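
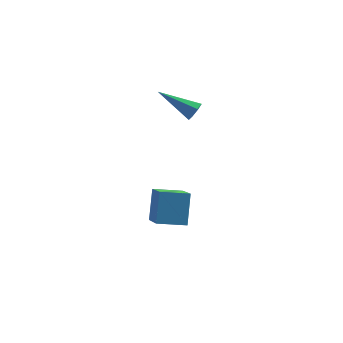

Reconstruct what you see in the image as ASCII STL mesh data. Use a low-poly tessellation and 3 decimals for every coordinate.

solid 
facet normal 0.817 -0.322 -0.478
outer loop
vertex 0.993 0.738 2.394
vertex 0.703 0.67 1.944
vertex 0.972 1.109 2.108
endloop
endfacet
facet normal 0.364 0.581 0.728
outer loop
vertex 0.993 0.738 2.394
vertex 0.972 1.109 2.108
vertex -0.923 1.31 2.896
endloop
endfacet
facet normal 0.817 -0.322 -0.479
outer loop
vertex 0.972 1.109 2.108
vertex 0.703 0.67 1.944
vertex 0.748 1.149 1.699
endloop
endfacet
facet normal 0.119 0.992 0.032
outer loop
vertex 0.972 1.109 2.108
vertex 0.748 1.149 1.699
vertex -0.923 1.31 2.896
endloop
endfacet
facet normal 0.817 -0.322 -0.479
outer loop
vertex 0.748 1.149 1.699
vertex 0.703 0.67 1.944
vertex 0.49 0.829 1.474
endloop
endfacet
facet normal -0.361 0.713 -0.600
outer loop
vertex 0.748 1.149 1.699
vertex 0.49 0.829 1.474
vertex -0.923 1.31 2.896
endloop
endfacet
facet normal 0.817 -0.321 -0.479
outer loop
vertex 0.49 0.829 1.474
vertex 0.703 0.67 1.944
vertex 0.393 0.389 1.603
endloop
endfacet
facet normal -0.716 -0.046 -0.696
outer loop
vertex 0.49 0.829 1.474
vertex 0.393 0.389 1.603
vertex -0.923 1.31 2.896
endloop
endfacet
facet normal 0.817 -0.322 -0.478
outer loop
vertex 0.393 0.389 1.603
vertex 0.703 0.67 1.944
vertex 0.529 0.161 1.989
endloop
endfacet
facet normal -0.678 -0.713 -0.182
outer loop
vertex 0.393 0.389 1.603
vertex 0.529 0.161 1.989
vertex -0.923 1.31 2.896
endloop
endfacet
facet normal 0.817 -0.322 -0.478
outer loop
vertex 0.529 0.161 1.989
vertex 0.703 0.67 1.944
vertex 0.796 0.316 2.341
endloop
endfacet
facet normal -0.275 -0.785 0.555
outer loop
vertex 0.529 0.161 1.989
vertex 0.796 0.316 2.341
vertex -0.923 1.31 2.896
endloop
endfacet
facet normal 0.817 -0.321 -0.478
outer loop
vertex 0.796 0.316 2.341
vertex 0.703 0.67 1.944
vertex 0.993 0.738 2.394
endloop
endfacet
facet normal 0.189 -0.209 0.960
outer loop
vertex 0.796 0.316 2.341
vertex 0.993 0.738 2.394
vertex -0.923 1.31 2.896
endloop
endfacet
facet normal -0.987 -0.013 0.161
outer loop
vertex -1.051 -1.498 -1.8
vertex -1.269 0.223 -3.002
vertex -1.262 -2.481 -3.171
endloop
endfacet
facet normal 0.103 -0.816 0.569
outer loop
vertex 0.129 -2.463 -3.398
vertex -1.051 -1.498 -1.8
vertex -1.262 -2.481 -3.171
endloop
endfacet
facet normal -0.987 -0.013 0.162
outer loop
vertex -1.262 -2.481 -3.171
vertex -1.269 0.223 -3.002
vertex -1.481 -0.761 -4.372
endloop
endfacet
facet normal -0.124 -0.579 -0.806
outer loop
vertex -1.481 -0.761 -4.372
vertex 0.129 -2.463 -3.398
vertex -1.262 -2.481 -3.171
endloop
endfacet
facet normal 0.124 0.579 0.806
outer loop
vertex -1.051 -1.498 -1.8
vertex 0.122 0.241 -3.229
vertex -1.269 0.223 -3.002
endloop
endfacet
facet normal 0.104 -0.815 0.569
outer loop
vertex 0.341 -1.479 -2.028
vertex -1.051 -1.498 -1.8
vertex 0.129 -2.463 -3.398
endloop
endfacet
facet normal 0.124 0.579 0.806
outer loop
vertex 0.341 -1.479 -2.028
vertex 0.122 0.241 -3.229
vertex -1.051 -1.498 -1.8
endloop
endfacet
facet normal -0.104 0.815 -0.570
outer loop
vertex -1.269 0.223 -3.002
vertex 0.122 0.241 -3.229
vertex -1.481 -0.761 -4.372
endloop
endfacet
facet normal -0.124 -0.579 -0.806
outer loop
vertex -0.089 -0.742 -4.6
vertex 0.129 -2.463 -3.398
vertex -1.481 -0.761 -4.372
endloop
endfacet
facet normal -0.104 0.816 -0.569
outer loop
vertex -1.481 -0.761 -4.372
vertex 0.122 0.241 -3.229
vertex -0.089 -0.742 -4.6
endloop
endfacet
facet normal 0.987 0.012 -0.161
outer loop
vertex -0.089 -0.742 -4.6
vertex 0.341 -1.479 -2.028
vertex 0.129 -2.463 -3.398
endloop
endfacet
facet normal 0.987 0.013 -0.161
outer loop
vertex 0.122 0.241 -3.229
vertex 0.341 -1.479 -2.028
vertex -0.089 -0.742 -4.6
endloop
endfacet

endsolid


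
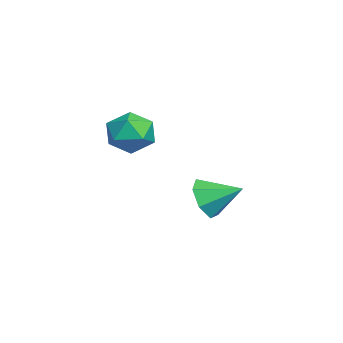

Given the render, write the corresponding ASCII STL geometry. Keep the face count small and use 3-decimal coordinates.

solid 
facet normal -0.272 -0.860 -0.432
outer loop
vertex 0.532 1.266 -3.91
vertex 0.048 1.163 -3.4
vertex -0.028 1.499 -4.021
endloop
endfacet
facet normal 0.411 0.727 -0.550
outer loop
vertex 0.532 1.266 -3.91
vertex -0.028 1.499 -4.021
vertex 0.352 2.117 -2.92
endloop
endfacet
facet normal -0.274 -0.859 -0.431
outer loop
vertex -0.028 1.499 -4.021
vertex 0.048 1.163 -3.4
vertex -0.53 1.48 -3.664
endloop
endfacet
facet normal -0.306 0.871 -0.384
outer loop
vertex -0.028 1.499 -4.021
vertex -0.53 1.48 -3.664
vertex 0.352 2.117 -2.92
endloop
endfacet
facet normal -0.274 -0.859 -0.432
outer loop
vertex -0.53 1.48 -3.664
vertex 0.048 1.163 -3.4
vertex -0.597 1.222 -3.109
endloop
endfacet
facet normal -0.691 0.684 0.234
outer loop
vertex -0.53 1.48 -3.664
vertex -0.597 1.222 -3.109
vertex 0.352 2.117 -2.92
endloop
endfacet
facet normal -0.273 -0.860 -0.431
outer loop
vertex -0.597 1.222 -3.109
vertex 0.048 1.163 -3.4
vertex -0.178 0.92 -2.772
endloop
endfacet
facet normal -0.454 0.305 0.837
outer loop
vertex -0.597 1.222 -3.109
vertex -0.178 0.92 -2.772
vertex 0.352 2.117 -2.92
endloop
endfacet
facet normal -0.274 -0.860 -0.431
outer loop
vertex -0.178 0.92 -2.772
vertex 0.048 1.163 -3.4
vertex 0.411 0.801 -2.909
endloop
endfacet
facet normal 0.230 0.018 0.973
outer loop
vertex -0.178 0.92 -2.772
vertex 0.411 0.801 -2.909
vertex 0.352 2.117 -2.92
endloop
endfacet
facet normal -0.273 -0.860 -0.432
outer loop
vertex 0.411 0.801 -2.909
vertex 0.048 1.163 -3.4
vertex 0.727 0.955 -3.415
endloop
endfacet
facet normal 0.842 0.042 0.538
outer loop
vertex 0.411 0.801 -2.909
vertex 0.727 0.955 -3.415
vertex 0.352 2.117 -2.92
endloop
endfacet
facet normal -0.273 -0.859 -0.432
outer loop
vertex 0.727 0.955 -3.415
vertex 0.048 1.163 -3.4
vertex 0.532 1.266 -3.91
endloop
endfacet
facet normal 0.924 0.357 -0.139
outer loop
vertex 0.727 0.955 -3.415
vertex 0.532 1.266 -3.91
vertex 0.352 2.117 -2.92
endloop
endfacet
facet normal -0.918 0.066 0.390
outer loop
vertex 1.381 -0.398 -0.274
vertex 1.309 -1.108 -0.323
vertex 1.582 -0.817 0.27
endloop
endfacet
facet normal -0.498 0.588 0.637
outer loop
vertex 1.381 -0.398 -0.274
vertex 1.582 -0.817 0.27
vertex 1.989 -0.262 0.076
endloop
endfacet
facet normal -0.260 0.962 0.078
outer loop
vertex 1.381 -0.398 -0.274
vertex 1.989 -0.262 0.076
vertex 1.968 -0.21 -0.637
endloop
endfacet
facet normal -0.533 0.671 -0.515
outer loop
vertex 1.381 -0.398 -0.274
vertex 1.968 -0.21 -0.637
vertex 1.547 -0.733 -0.883
endloop
endfacet
facet normal -0.940 0.117 -0.321
outer loop
vertex 1.381 -0.398 -0.274
vertex 1.547 -0.733 -0.883
vertex 1.309 -1.108 -0.323
endloop
endfacet
facet normal 0.065 0.287 0.956
outer loop
vertex 1.989 -0.262 0.076
vertex 1.582 -0.817 0.27
vertex 2.293 -0.887 0.243
endloop
endfacet
facet normal -0.616 -0.557 0.557
outer loop
vertex 1.582 -0.817 0.27
vertex 1.309 -1.108 -0.323
vertex 1.872 -1.41 -0.003
endloop
endfacet
facet normal -0.650 -0.475 -0.594
outer loop
vertex 1.309 -1.108 -0.323
vertex 1.547 -0.733 -0.883
vertex 1.851 -1.358 -0.716
endloop
endfacet
facet normal 0.007 0.421 -0.907
outer loop
vertex 1.547 -0.733 -0.883
vertex 1.968 -0.21 -0.637
vertex 2.258 -0.803 -0.91
endloop
endfacet
facet normal 0.449 0.892 0.052
outer loop
vertex 1.968 -0.21 -0.637
vertex 1.989 -0.262 0.076
vertex 2.531 -0.512 -0.317
endloop
endfacet
facet normal 0.533 -0.671 0.515
outer loop
vertex 2.459 -1.222 -0.366
vertex 2.293 -0.887 0.243
vertex 1.872 -1.41 -0.003
endloop
endfacet
facet normal 0.260 -0.962 -0.078
outer loop
vertex 2.459 -1.222 -0.366
vertex 1.872 -1.41 -0.003
vertex 1.851 -1.358 -0.716
endloop
endfacet
facet normal 0.498 -0.588 -0.637
outer loop
vertex 2.459 -1.222 -0.366
vertex 1.851 -1.358 -0.716
vertex 2.258 -0.803 -0.91
endloop
endfacet
facet normal 0.918 -0.066 -0.390
outer loop
vertex 2.459 -1.222 -0.366
vertex 2.258 -0.803 -0.91
vertex 2.531 -0.512 -0.317
endloop
endfacet
facet normal 0.940 -0.117 0.321
outer loop
vertex 2.459 -1.222 -0.366
vertex 2.531 -0.512 -0.317
vertex 2.293 -0.887 0.243
endloop
endfacet
facet normal -0.007 -0.421 0.907
outer loop
vertex 1.872 -1.41 -0.003
vertex 2.293 -0.887 0.243
vertex 1.582 -0.817 0.27
endloop
endfacet
facet normal -0.449 -0.892 -0.052
outer loop
vertex 1.851 -1.358 -0.716
vertex 1.872 -1.41 -0.003
vertex 1.309 -1.108 -0.323
endloop
endfacet
facet normal -0.065 -0.287 -0.956
outer loop
vertex 2.258 -0.803 -0.91
vertex 1.851 -1.358 -0.716
vertex 1.547 -0.733 -0.883
endloop
endfacet
facet normal 0.616 0.557 -0.557
outer loop
vertex 2.531 -0.512 -0.317
vertex 2.258 -0.803 -0.91
vertex 1.968 -0.21 -0.637
endloop
endfacet
facet normal 0.650 0.475 0.594
outer loop
vertex 2.293 -0.887 0.243
vertex 2.531 -0.512 -0.317
vertex 1.989 -0.262 0.076
endloop
endfacet

endsolid


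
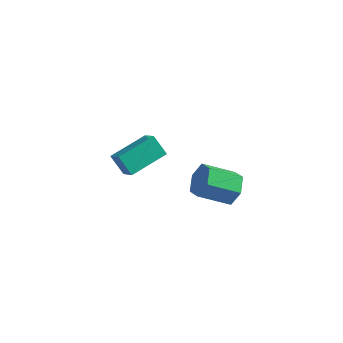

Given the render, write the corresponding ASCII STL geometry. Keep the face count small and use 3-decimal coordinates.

solid 
facet normal 0.772 0.405 -0.491
outer loop
vertex 4.847 0.11 3.141
vertex 4.296 0.654 2.723
vertex 4.656 0.896 3.489
endloop
endfacet
facet normal 0.598 -0.199 0.777
outer loop
vertex 4.847 0.11 3.141
vertex 4.656 0.896 3.489
vertex 3.535 -0.578 3.975
endloop
endfacet
facet normal 0.598 -0.199 0.776
outer loop
vertex 3.535 -0.578 3.975
vertex 4.656 0.896 3.489
vertex 3.344 0.207 4.323
endloop
endfacet
facet normal -0.772 -0.405 0.490
outer loop
vertex 3.535 -0.578 3.975
vertex 3.344 0.207 4.323
vertex 2.984 -0.034 3.557
endloop
endfacet
facet normal 0.772 0.405 -0.491
outer loop
vertex 4.656 0.896 3.489
vertex 4.296 0.654 2.723
vertex 4.105 1.44 3.071
endloop
endfacet
facet normal 0.111 0.674 0.731
outer loop
vertex 4.656 0.896 3.489
vertex 4.105 1.44 3.071
vertex 3.344 0.207 4.323
endloop
endfacet
facet normal 0.111 0.674 0.731
outer loop
vertex 3.344 0.207 4.323
vertex 4.105 1.44 3.071
vertex 2.793 0.751 3.905
endloop
endfacet
facet normal -0.772 -0.405 0.490
outer loop
vertex 3.344 0.207 4.323
vertex 2.793 0.751 3.905
vertex 2.984 -0.034 3.557
endloop
endfacet
facet normal 0.772 0.405 -0.491
outer loop
vertex 4.105 1.44 3.071
vertex 4.296 0.654 2.723
vertex 3.745 1.198 2.305
endloop
endfacet
facet normal -0.487 0.872 -0.046
outer loop
vertex 4.105 1.44 3.071
vertex 3.745 1.198 2.305
vertex 2.793 0.751 3.905
endloop
endfacet
facet normal -0.487 0.872 -0.046
outer loop
vertex 2.793 0.751 3.905
vertex 3.745 1.198 2.305
vertex 2.433 0.51 3.139
endloop
endfacet
facet normal -0.772 -0.405 0.490
outer loop
vertex 2.793 0.751 3.905
vertex 2.433 0.51 3.139
vertex 2.984 -0.034 3.557
endloop
endfacet
facet normal 0.772 0.405 -0.490
outer loop
vertex 3.745 1.198 2.305
vertex 4.296 0.654 2.723
vertex 3.936 0.413 1.957
endloop
endfacet
facet normal -0.598 0.199 -0.777
outer loop
vertex 3.745 1.198 2.305
vertex 3.936 0.413 1.957
vertex 2.433 0.51 3.139
endloop
endfacet
facet normal -0.598 0.199 -0.777
outer loop
vertex 2.433 0.51 3.139
vertex 3.936 0.413 1.957
vertex 2.624 -0.276 2.791
endloop
endfacet
facet normal -0.772 -0.405 0.491
outer loop
vertex 2.433 0.51 3.139
vertex 2.624 -0.276 2.791
vertex 2.984 -0.034 3.557
endloop
endfacet
facet normal 0.772 0.405 -0.490
outer loop
vertex 3.936 0.413 1.957
vertex 4.296 0.654 2.723
vertex 4.487 -0.131 2.375
endloop
endfacet
facet normal -0.111 -0.674 -0.731
outer loop
vertex 3.936 0.413 1.957
vertex 4.487 -0.131 2.375
vertex 2.624 -0.276 2.791
endloop
endfacet
facet normal -0.111 -0.674 -0.731
outer loop
vertex 2.624 -0.276 2.791
vertex 4.487 -0.131 2.375
vertex 3.175 -0.82 3.209
endloop
endfacet
facet normal -0.772 -0.405 0.491
outer loop
vertex 2.624 -0.276 2.791
vertex 3.175 -0.82 3.209
vertex 2.984 -0.034 3.557
endloop
endfacet
facet normal 0.772 0.405 -0.490
outer loop
vertex 4.487 -0.131 2.375
vertex 4.296 0.654 2.723
vertex 4.847 0.11 3.141
endloop
endfacet
facet normal 0.487 -0.872 0.046
outer loop
vertex 4.487 -0.131 2.375
vertex 4.847 0.11 3.141
vertex 3.175 -0.82 3.209
endloop
endfacet
facet normal 0.487 -0.872 0.047
outer loop
vertex 3.175 -0.82 3.209
vertex 4.847 0.11 3.141
vertex 3.535 -0.578 3.975
endloop
endfacet
facet normal -0.772 -0.405 0.491
outer loop
vertex 3.175 -0.82 3.209
vertex 3.535 -0.578 3.975
vertex 2.984 -0.034 3.557
endloop
endfacet
facet normal -0.532 -0.821 -0.205
outer loop
vertex -1.282 2.498 -0.324
vertex -2.052 2.785 0.523
vertex -1.994 3.179 -1.202
endloop
endfacet
facet normal 0.652 -0.243 -0.718
outer loop
vertex -0.908 4.855 -0.783
vertex -1.282 2.498 -0.324
vertex -1.994 3.179 -1.202
endloop
endfacet
facet normal -0.532 -0.821 -0.206
outer loop
vertex -1.994 3.179 -1.202
vertex -2.052 2.785 0.523
vertex -2.764 3.466 -0.356
endloop
endfacet
facet normal -0.539 0.516 -0.666
outer loop
vertex -2.764 3.466 -0.356
vertex -0.908 4.855 -0.783
vertex -1.994 3.179 -1.202
endloop
endfacet
facet normal 0.540 -0.516 0.665
outer loop
vertex -1.282 2.498 -0.324
vertex -0.966 4.461 0.942
vertex -2.052 2.785 0.523
endloop
endfacet
facet normal 0.653 -0.243 -0.717
outer loop
vertex -0.196 4.174 0.096
vertex -1.282 2.498 -0.324
vertex -0.908 4.855 -0.783
endloop
endfacet
facet normal 0.539 -0.516 0.666
outer loop
vertex -0.196 4.174 0.096
vertex -0.966 4.461 0.942
vertex -1.282 2.498 -0.324
endloop
endfacet
facet normal -0.653 0.244 0.717
outer loop
vertex -2.052 2.785 0.523
vertex -0.966 4.461 0.942
vertex -2.764 3.466 -0.356
endloop
endfacet
facet normal -0.539 0.516 -0.665
outer loop
vertex -1.678 5.142 0.064
vertex -0.908 4.855 -0.783
vertex -2.764 3.466 -0.356
endloop
endfacet
facet normal -0.653 0.243 0.718
outer loop
vertex -2.764 3.466 -0.356
vertex -0.966 4.461 0.942
vertex -1.678 5.142 0.064
endloop
endfacet
facet normal 0.532 0.821 0.205
outer loop
vertex -1.678 5.142 0.064
vertex -0.196 4.174 0.096
vertex -0.908 4.855 -0.783
endloop
endfacet
facet normal 0.532 0.821 0.206
outer loop
vertex -0.966 4.461 0.942
vertex -0.196 4.174 0.096
vertex -1.678 5.142 0.064
endloop
endfacet

endsolid


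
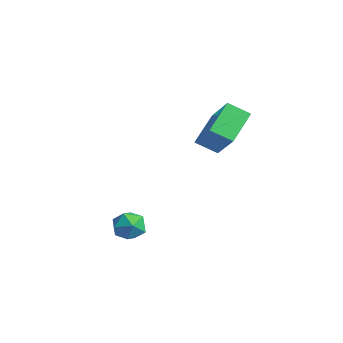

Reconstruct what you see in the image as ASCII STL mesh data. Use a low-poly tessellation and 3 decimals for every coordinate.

solid 
facet normal -0.168 0.337 0.926
outer loop
vertex -0.266 -2.392 -3.23
vertex 0.246 -2.997 -2.917
vertex 0.567 -2.239 -3.135
endloop
endfacet
facet normal -0.211 0.868 0.450
outer loop
vertex -0.266 -2.392 -3.23
vertex 0.567 -2.239 -3.135
vertex 0.162 -1.974 -3.836
endloop
endfacet
facet normal -0.716 0.697 -0.025
outer loop
vertex -0.266 -2.392 -3.23
vertex 0.162 -1.974 -3.836
vertex -0.409 -2.568 -4.051
endloop
endfacet
facet normal -0.985 0.062 0.158
outer loop
vertex -0.266 -2.392 -3.23
vertex -0.409 -2.568 -4.051
vertex -0.357 -3.2 -3.482
endloop
endfacet
facet normal -0.646 -0.160 0.747
outer loop
vertex -0.266 -2.392 -3.23
vertex -0.357 -3.2 -3.482
vertex 0.246 -2.997 -2.917
endloop
endfacet
facet normal 0.412 0.905 0.104
outer loop
vertex 0.162 -1.974 -3.836
vertex 0.567 -2.239 -3.135
vertex 0.937 -2.32 -3.898
endloop
endfacet
facet normal 0.482 0.047 0.875
outer loop
vertex 0.567 -2.239 -3.135
vertex 0.246 -2.997 -2.917
vertex 0.989 -2.952 -3.329
endloop
endfacet
facet normal -0.292 -0.758 0.584
outer loop
vertex 0.246 -2.997 -2.917
vertex -0.357 -3.2 -3.482
vertex 0.418 -3.546 -3.544
endloop
endfacet
facet normal -0.841 -0.398 -0.366
outer loop
vertex -0.357 -3.2 -3.482
vertex -0.409 -2.568 -4.051
vertex 0.013 -3.281 -4.245
endloop
endfacet
facet normal -0.406 0.630 -0.663
outer loop
vertex -0.409 -2.568 -4.051
vertex 0.162 -1.974 -3.836
vertex 0.334 -2.523 -4.463
endloop
endfacet
facet normal 0.985 -0.062 -0.158
outer loop
vertex 0.846 -3.128 -4.15
vertex 0.937 -2.32 -3.898
vertex 0.989 -2.952 -3.329
endloop
endfacet
facet normal 0.716 -0.697 0.025
outer loop
vertex 0.846 -3.128 -4.15
vertex 0.989 -2.952 -3.329
vertex 0.418 -3.546 -3.544
endloop
endfacet
facet normal 0.211 -0.868 -0.450
outer loop
vertex 0.846 -3.128 -4.15
vertex 0.418 -3.546 -3.544
vertex 0.013 -3.281 -4.245
endloop
endfacet
facet normal 0.168 -0.337 -0.926
outer loop
vertex 0.846 -3.128 -4.15
vertex 0.013 -3.281 -4.245
vertex 0.334 -2.523 -4.463
endloop
endfacet
facet normal 0.646 0.160 -0.747
outer loop
vertex 0.846 -3.128 -4.15
vertex 0.334 -2.523 -4.463
vertex 0.937 -2.32 -3.898
endloop
endfacet
facet normal 0.841 0.398 0.366
outer loop
vertex 0.989 -2.952 -3.329
vertex 0.937 -2.32 -3.898
vertex 0.567 -2.239 -3.135
endloop
endfacet
facet normal 0.406 -0.630 0.663
outer loop
vertex 0.418 -3.546 -3.544
vertex 0.989 -2.952 -3.329
vertex 0.246 -2.997 -2.917
endloop
endfacet
facet normal -0.412 -0.905 -0.104
outer loop
vertex 0.013 -3.281 -4.245
vertex 0.418 -3.546 -3.544
vertex -0.357 -3.2 -3.482
endloop
endfacet
facet normal -0.482 -0.047 -0.875
outer loop
vertex 0.334 -2.523 -4.463
vertex 0.013 -3.281 -4.245
vertex -0.409 -2.568 -4.051
endloop
endfacet
facet normal 0.292 0.758 -0.584
outer loop
vertex 0.937 -2.32 -3.898
vertex 0.334 -2.523 -4.463
vertex 0.162 -1.974 -3.836
endloop
endfacet
facet normal -0.503 -0.699 0.508
outer loop
vertex -0.093 1.351 0.946
vertex -0.923 2.72 2.007
vertex -1.597 1.469 -0.382
endloop
endfacet
facet normal 0.431 -0.713 -0.552
outer loop
vertex -0.997 2.3 -0.987
vertex -0.093 1.351 0.946
vertex -1.597 1.469 -0.382
endloop
endfacet
facet normal -0.504 -0.699 0.508
outer loop
vertex -1.597 1.469 -0.382
vertex -0.923 2.72 2.007
vertex -2.426 2.838 0.678
endloop
endfacet
facet normal -0.748 0.059 -0.661
outer loop
vertex -2.426 2.838 0.678
vertex -0.997 2.3 -0.987
vertex -1.597 1.469 -0.382
endloop
endfacet
facet normal 0.748 -0.059 0.661
outer loop
vertex -0.093 1.351 0.946
vertex -0.323 3.551 1.402
vertex -0.923 2.72 2.007
endloop
endfacet
facet normal 0.432 -0.713 -0.552
outer loop
vertex 0.506 2.182 0.342
vertex -0.093 1.351 0.946
vertex -0.997 2.3 -0.987
endloop
endfacet
facet normal 0.748 -0.059 0.661
outer loop
vertex 0.506 2.182 0.342
vertex -0.323 3.551 1.402
vertex -0.093 1.351 0.946
endloop
endfacet
facet normal -0.432 0.713 0.552
outer loop
vertex -0.923 2.72 2.007
vertex -0.323 3.551 1.402
vertex -2.426 2.838 0.678
endloop
endfacet
facet normal -0.748 0.059 -0.661
outer loop
vertex -1.827 3.669 0.074
vertex -0.997 2.3 -0.987
vertex -2.426 2.838 0.678
endloop
endfacet
facet normal -0.432 0.713 0.552
outer loop
vertex -2.426 2.838 0.678
vertex -0.323 3.551 1.402
vertex -1.827 3.669 0.074
endloop
endfacet
facet normal 0.504 0.699 -0.508
outer loop
vertex -1.827 3.669 0.074
vertex 0.506 2.182 0.342
vertex -0.997 2.3 -0.987
endloop
endfacet
facet normal 0.504 0.699 -0.508
outer loop
vertex -0.323 3.551 1.402
vertex 0.506 2.182 0.342
vertex -1.827 3.669 0.074
endloop
endfacet

endsolid


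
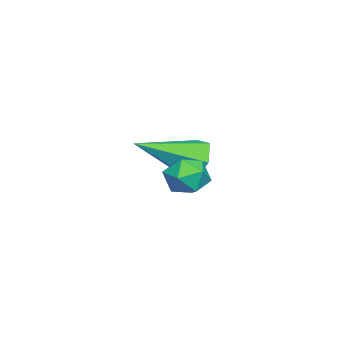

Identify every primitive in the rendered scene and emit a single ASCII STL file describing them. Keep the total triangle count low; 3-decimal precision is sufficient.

solid 
facet normal -0.788 0.612 0.065
outer loop
vertex -0.168 3.967 -3.346
vertex -0.568 3.452 -3.346
vertex -0.339 3.687 -2.782
endloop
endfacet
facet normal -0.214 0.899 0.382
outer loop
vertex -0.168 3.967 -3.346
vertex -0.339 3.687 -2.782
vertex 0.278 3.875 -2.879
endloop
endfacet
facet normal 0.305 0.946 -0.105
outer loop
vertex -0.168 3.967 -3.346
vertex 0.278 3.875 -2.879
vertex 0.43 3.757 -3.501
endloop
endfacet
facet normal 0.054 0.689 -0.723
outer loop
vertex -0.168 3.967 -3.346
vertex 0.43 3.757 -3.501
vertex -0.093 3.495 -3.79
endloop
endfacet
facet normal -0.621 0.482 -0.618
outer loop
vertex -0.168 3.967 -3.346
vertex -0.093 3.495 -3.79
vertex -0.568 3.452 -3.346
endloop
endfacet
facet normal 0.003 0.452 0.892
outer loop
vertex 0.278 3.875 -2.879
vertex -0.339 3.687 -2.782
vertex 0.153 3.305 -2.59
endloop
endfacet
facet normal -0.925 -0.013 0.381
outer loop
vertex -0.339 3.687 -2.782
vertex -0.568 3.452 -3.346
vertex -0.37 3.043 -2.879
endloop
endfacet
facet normal -0.655 -0.223 -0.722
outer loop
vertex -0.568 3.452 -3.346
vertex -0.093 3.495 -3.79
vertex -0.218 2.925 -3.501
endloop
endfacet
facet normal 0.436 0.113 -0.893
outer loop
vertex -0.093 3.495 -3.79
vertex 0.43 3.757 -3.501
vertex 0.399 3.113 -3.598
endloop
endfacet
facet normal 0.842 0.528 0.106
outer loop
vertex 0.43 3.757 -3.501
vertex 0.278 3.875 -2.879
vertex 0.628 3.348 -3.034
endloop
endfacet
facet normal -0.054 -0.689 0.723
outer loop
vertex 0.228 2.833 -3.034
vertex 0.153 3.305 -2.59
vertex -0.37 3.043 -2.879
endloop
endfacet
facet normal -0.305 -0.946 0.105
outer loop
vertex 0.228 2.833 -3.034
vertex -0.37 3.043 -2.879
vertex -0.218 2.925 -3.501
endloop
endfacet
facet normal 0.214 -0.899 -0.382
outer loop
vertex 0.228 2.833 -3.034
vertex -0.218 2.925 -3.501
vertex 0.399 3.113 -3.598
endloop
endfacet
facet normal 0.788 -0.612 -0.065
outer loop
vertex 0.228 2.833 -3.034
vertex 0.399 3.113 -3.598
vertex 0.628 3.348 -3.034
endloop
endfacet
facet normal 0.621 -0.482 0.618
outer loop
vertex 0.228 2.833 -3.034
vertex 0.628 3.348 -3.034
vertex 0.153 3.305 -2.59
endloop
endfacet
facet normal -0.436 -0.113 0.893
outer loop
vertex -0.37 3.043 -2.879
vertex 0.153 3.305 -2.59
vertex -0.339 3.687 -2.782
endloop
endfacet
facet normal -0.842 -0.528 -0.106
outer loop
vertex -0.218 2.925 -3.501
vertex -0.37 3.043 -2.879
vertex -0.568 3.452 -3.346
endloop
endfacet
facet normal -0.003 -0.452 -0.892
outer loop
vertex 0.399 3.113 -3.598
vertex -0.218 2.925 -3.501
vertex -0.093 3.495 -3.79
endloop
endfacet
facet normal 0.925 0.013 -0.381
outer loop
vertex 0.628 3.348 -3.034
vertex 0.399 3.113 -3.598
vertex 0.43 3.757 -3.501
endloop
endfacet
facet normal 0.655 0.223 0.722
outer loop
vertex 0.153 3.305 -2.59
vertex 0.628 3.348 -3.034
vertex 0.278 3.875 -2.879
endloop
endfacet
facet normal -0.558 0.711 -0.428
outer loop
vertex -2.566 2.833 -4.39
vertex -3.094 2.713 -3.901
vertex -2.573 3.205 -3.762
endloop
endfacet
facet normal 0.963 0.236 -0.129
outer loop
vertex -2.566 2.833 -4.39
vertex -2.573 3.205 -3.762
vertex -2.026 1.347 -3.079
endloop
endfacet
facet normal -0.557 0.711 -0.428
outer loop
vertex -2.573 3.205 -3.762
vertex -3.094 2.713 -3.901
vertex -3.102 3.085 -3.273
endloop
endfacet
facet normal 0.560 0.426 0.710
outer loop
vertex -2.573 3.205 -3.762
vertex -3.102 3.085 -3.273
vertex -2.026 1.347 -3.079
endloop
endfacet
facet normal -0.556 0.712 -0.429
outer loop
vertex -3.102 3.085 -3.273
vertex -3.094 2.713 -3.901
vertex -3.623 2.594 -3.412
endloop
endfacet
facet normal -0.229 -0.033 0.973
outer loop
vertex -3.102 3.085 -3.273
vertex -3.623 2.594 -3.412
vertex -2.026 1.347 -3.079
endloop
endfacet
facet normal -0.556 0.712 -0.428
outer loop
vertex -3.623 2.594 -3.412
vertex -3.094 2.713 -3.901
vertex -3.616 2.222 -4.04
endloop
endfacet
facet normal -0.615 -0.681 0.397
outer loop
vertex -3.623 2.594 -3.412
vertex -3.616 2.222 -4.04
vertex -2.026 1.347 -3.079
endloop
endfacet
facet normal -0.556 0.712 -0.428
outer loop
vertex -3.616 2.222 -4.04
vertex -3.094 2.713 -3.901
vertex -3.087 2.341 -4.529
endloop
endfacet
facet normal -0.212 -0.872 -0.442
outer loop
vertex -3.616 2.222 -4.04
vertex -3.087 2.341 -4.529
vertex -2.026 1.347 -3.079
endloop
endfacet
facet normal -0.558 0.711 -0.428
outer loop
vertex -3.087 2.341 -4.529
vertex -3.094 2.713 -3.901
vertex -2.566 2.833 -4.39
endloop
endfacet
facet normal 0.577 -0.412 -0.705
outer loop
vertex -3.087 2.341 -4.529
vertex -2.566 2.833 -4.39
vertex -2.026 1.347 -3.079
endloop
endfacet

endsolid


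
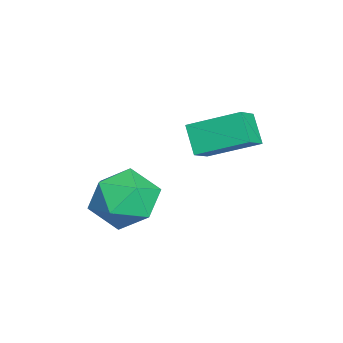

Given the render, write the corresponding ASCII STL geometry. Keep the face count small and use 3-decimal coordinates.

solid 
facet normal -0.719 0.534 0.445
outer loop
vertex -1.856 0.399 -0.215
vertex -1.354 0.246 0.781
vertex -1.086 1.136 0.146
endloop
endfacet
facet normal -0.616 0.755 -0.227
outer loop
vertex -1.856 0.399 -0.215
vertex -1.086 1.136 0.146
vertex -1.09 0.809 -0.93
endloop
endfacet
facet normal -0.723 0.198 -0.661
outer loop
vertex -1.856 0.399 -0.215
vertex -1.09 0.809 -0.93
vertex -1.361 -0.282 -0.961
endloop
endfacet
facet normal -0.894 -0.367 -0.258
outer loop
vertex -1.856 0.399 -0.215
vertex -1.361 -0.282 -0.961
vertex -1.524 -0.63 0.096
endloop
endfacet
facet normal -0.891 -0.159 0.425
outer loop
vertex -1.856 0.399 -0.215
vertex -1.524 -0.63 0.096
vertex -1.354 0.246 0.781
endloop
endfacet
facet normal 0.066 0.955 -0.290
outer loop
vertex -1.09 0.809 -0.93
vertex -1.086 1.136 0.146
vertex -0.116 0.91 -0.376
endloop
endfacet
facet normal -0.102 0.598 0.795
outer loop
vertex -1.086 1.136 0.146
vertex -1.354 0.246 0.781
vertex -0.279 0.562 0.681
endloop
endfacet
facet normal -0.380 -0.523 0.763
outer loop
vertex -1.354 0.246 0.781
vertex -1.524 -0.63 0.096
vertex -0.55 -0.529 0.65
endloop
endfacet
facet normal -0.384 -0.858 -0.342
outer loop
vertex -1.524 -0.63 0.096
vertex -1.361 -0.282 -0.961
vertex -0.554 -0.856 -0.426
endloop
endfacet
facet normal -0.109 0.055 -0.993
outer loop
vertex -1.361 -0.282 -0.961
vertex -1.09 0.809 -0.93
vertex -0.286 0.034 -1.061
endloop
endfacet
facet normal 0.894 0.367 0.258
outer loop
vertex 0.216 -0.119 -0.065
vertex -0.116 0.91 -0.376
vertex -0.279 0.562 0.681
endloop
endfacet
facet normal 0.723 -0.198 0.661
outer loop
vertex 0.216 -0.119 -0.065
vertex -0.279 0.562 0.681
vertex -0.55 -0.529 0.65
endloop
endfacet
facet normal 0.616 -0.755 0.227
outer loop
vertex 0.216 -0.119 -0.065
vertex -0.55 -0.529 0.65
vertex -0.554 -0.856 -0.426
endloop
endfacet
facet normal 0.719 -0.534 -0.445
outer loop
vertex 0.216 -0.119 -0.065
vertex -0.554 -0.856 -0.426
vertex -0.286 0.034 -1.061
endloop
endfacet
facet normal 0.891 0.159 -0.425
outer loop
vertex 0.216 -0.119 -0.065
vertex -0.286 0.034 -1.061
vertex -0.116 0.91 -0.376
endloop
endfacet
facet normal 0.384 0.858 0.342
outer loop
vertex -0.279 0.562 0.681
vertex -0.116 0.91 -0.376
vertex -1.086 1.136 0.146
endloop
endfacet
facet normal 0.109 -0.055 0.993
outer loop
vertex -0.55 -0.529 0.65
vertex -0.279 0.562 0.681
vertex -1.354 0.246 0.781
endloop
endfacet
facet normal -0.066 -0.955 0.290
outer loop
vertex -0.554 -0.856 -0.426
vertex -0.55 -0.529 0.65
vertex -1.524 -0.63 0.096
endloop
endfacet
facet normal 0.102 -0.598 -0.795
outer loop
vertex -0.286 0.034 -1.061
vertex -0.554 -0.856 -0.426
vertex -1.361 -0.282 -0.961
endloop
endfacet
facet normal 0.380 0.523 -0.763
outer loop
vertex -0.116 0.91 -0.376
vertex -0.286 0.034 -1.061
vertex -1.09 0.809 -0.93
endloop
endfacet
facet normal -0.797 0.312 -0.517
outer loop
vertex -3.594 1.938 1.259
vertex -3.444 3.515 1.978
vertex -2.937 2.251 0.435
endloop
endfacet
facet normal -0.087 -0.906 -0.413
outer loop
vertex -2.156 1.945 0.942
vertex -3.594 1.938 1.259
vertex -2.937 2.251 0.435
endloop
endfacet
facet normal -0.797 0.312 -0.518
outer loop
vertex -2.937 2.251 0.435
vertex -3.444 3.515 1.978
vertex -2.786 3.828 1.154
endloop
endfacet
facet normal 0.598 0.284 -0.749
outer loop
vertex -2.786 3.828 1.154
vertex -2.156 1.945 0.942
vertex -2.937 2.251 0.435
endloop
endfacet
facet normal -0.598 -0.285 0.749
outer loop
vertex -3.594 1.938 1.259
vertex -2.663 3.209 2.485
vertex -3.444 3.515 1.978
endloop
endfacet
facet normal -0.087 -0.906 -0.414
outer loop
vertex -2.814 1.632 1.766
vertex -3.594 1.938 1.259
vertex -2.156 1.945 0.942
endloop
endfacet
facet normal -0.598 -0.284 0.749
outer loop
vertex -2.814 1.632 1.766
vertex -2.663 3.209 2.485
vertex -3.594 1.938 1.259
endloop
endfacet
facet normal 0.087 0.906 0.414
outer loop
vertex -3.444 3.515 1.978
vertex -2.663 3.209 2.485
vertex -2.786 3.828 1.154
endloop
endfacet
facet normal 0.598 0.285 -0.749
outer loop
vertex -2.006 3.522 1.661
vertex -2.156 1.945 0.942
vertex -2.786 3.828 1.154
endloop
endfacet
facet normal 0.087 0.906 0.413
outer loop
vertex -2.786 3.828 1.154
vertex -2.663 3.209 2.485
vertex -2.006 3.522 1.661
endloop
endfacet
facet normal 0.797 -0.312 0.518
outer loop
vertex -2.006 3.522 1.661
vertex -2.814 1.632 1.766
vertex -2.156 1.945 0.942
endloop
endfacet
facet normal 0.797 -0.312 0.517
outer loop
vertex -2.663 3.209 2.485
vertex -2.814 1.632 1.766
vertex -2.006 3.522 1.661
endloop
endfacet

endsolid


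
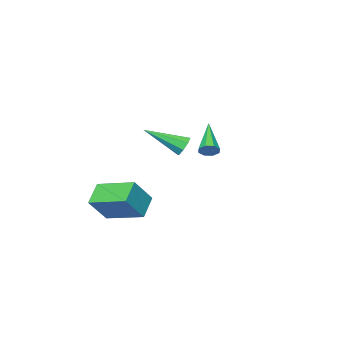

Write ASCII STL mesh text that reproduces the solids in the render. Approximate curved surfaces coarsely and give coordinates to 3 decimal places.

solid 
facet normal -0.620 0.623 -0.476
outer loop
vertex 1.672 3.31 -0.16
vertex 1.259 3.165 0.188
vertex 1.656 3.56 0.188
endloop
endfacet
facet normal 0.917 0.343 -0.204
outer loop
vertex 1.672 3.31 -0.16
vertex 1.656 3.56 0.188
vertex 2.461 1.955 1.112
endloop
endfacet
facet normal -0.620 0.623 -0.476
outer loop
vertex 1.656 3.56 0.188
vertex 1.259 3.165 0.188
vertex 1.407 3.578 0.536
endloop
endfacet
facet normal 0.669 0.593 0.448
outer loop
vertex 1.656 3.56 0.188
vertex 1.407 3.578 0.536
vertex 2.461 1.955 1.112
endloop
endfacet
facet normal -0.620 0.624 -0.477
outer loop
vertex 1.407 3.578 0.536
vertex 1.259 3.165 0.188
vertex 1.071 3.355 0.681
endloop
endfacet
facet normal 0.124 0.403 0.907
outer loop
vertex 1.407 3.578 0.536
vertex 1.071 3.355 0.681
vertex 2.461 1.955 1.112
endloop
endfacet
facet normal -0.620 0.623 -0.477
outer loop
vertex 1.071 3.355 0.681
vertex 1.259 3.165 0.188
vertex 0.845 3.02 0.537
endloop
endfacet
facet normal -0.402 -0.119 0.908
outer loop
vertex 1.071 3.355 0.681
vertex 0.845 3.02 0.537
vertex 2.461 1.955 1.112
endloop
endfacet
facet normal -0.620 0.625 -0.475
outer loop
vertex 0.845 3.02 0.537
vertex 1.259 3.165 0.188
vertex 0.861 2.771 0.189
endloop
endfacet
facet normal -0.598 -0.665 0.448
outer loop
vertex 0.845 3.02 0.537
vertex 0.861 2.771 0.189
vertex 2.461 1.955 1.112
endloop
endfacet
facet normal -0.619 0.624 -0.476
outer loop
vertex 0.861 2.771 0.189
vertex 1.259 3.165 0.188
vertex 1.11 2.752 -0.16
endloop
endfacet
facet normal -0.351 -0.915 -0.201
outer loop
vertex 0.861 2.771 0.189
vertex 1.11 2.752 -0.16
vertex 2.461 1.955 1.112
endloop
endfacet
facet normal -0.620 0.624 -0.475
outer loop
vertex 1.11 2.752 -0.16
vertex 1.259 3.165 0.188
vertex 1.446 2.976 -0.304
endloop
endfacet
facet normal 0.198 -0.722 -0.663
outer loop
vertex 1.11 2.752 -0.16
vertex 1.446 2.976 -0.304
vertex 2.461 1.955 1.112
endloop
endfacet
facet normal -0.620 0.624 -0.475
outer loop
vertex 1.446 2.976 -0.304
vertex 1.259 3.165 0.188
vertex 1.672 3.31 -0.16
endloop
endfacet
facet normal 0.721 -0.202 -0.663
outer loop
vertex 1.446 2.976 -0.304
vertex 1.672 3.31 -0.16
vertex 2.461 1.955 1.112
endloop
endfacet
facet normal -0.635 0.009 -0.773
outer loop
vertex 1.969 -0.544 -3.87
vertex 1.398 1.276 -3.38
vertex 2.872 -0.062 -4.606
endloop
endfacet
facet normal 0.290 -0.924 -0.249
outer loop
vertex 3.862 -0.076 -3.4
vertex 1.969 -0.544 -3.87
vertex 2.872 -0.062 -4.606
endloop
endfacet
facet normal -0.635 0.009 -0.773
outer loop
vertex 2.872 -0.062 -4.606
vertex 1.398 1.276 -3.38
vertex 2.3 1.758 -4.115
endloop
endfacet
facet normal 0.716 0.383 -0.584
outer loop
vertex 2.3 1.758 -4.115
vertex 3.862 -0.076 -3.4
vertex 2.872 -0.062 -4.606
endloop
endfacet
facet normal -0.716 -0.382 0.584
outer loop
vertex 1.969 -0.544 -3.87
vertex 2.388 1.262 -2.174
vertex 1.398 1.276 -3.38
endloop
endfacet
facet normal 0.290 -0.924 -0.250
outer loop
vertex 2.96 -0.558 -2.665
vertex 1.969 -0.544 -3.87
vertex 3.862 -0.076 -3.4
endloop
endfacet
facet normal -0.716 -0.383 0.584
outer loop
vertex 2.96 -0.558 -2.665
vertex 2.388 1.262 -2.174
vertex 1.969 -0.544 -3.87
endloop
endfacet
facet normal -0.291 0.924 0.249
outer loop
vertex 1.398 1.276 -3.38
vertex 2.388 1.262 -2.174
vertex 2.3 1.758 -4.115
endloop
endfacet
facet normal 0.716 0.382 -0.584
outer loop
vertex 3.291 1.744 -2.91
vertex 3.862 -0.076 -3.4
vertex 2.3 1.758 -4.115
endloop
endfacet
facet normal -0.290 0.924 0.249
outer loop
vertex 2.3 1.758 -4.115
vertex 2.388 1.262 -2.174
vertex 3.291 1.744 -2.91
endloop
endfacet
facet normal 0.635 -0.009 0.773
outer loop
vertex 3.291 1.744 -2.91
vertex 2.96 -0.558 -2.665
vertex 3.862 -0.076 -3.4
endloop
endfacet
facet normal 0.635 -0.009 0.773
outer loop
vertex 2.388 1.262 -2.174
vertex 2.96 -0.558 -2.665
vertex 3.291 1.744 -2.91
endloop
endfacet
facet normal 0.560 0.617 -0.553
outer loop
vertex -1.993 0.986 -1.164
vertex -2.3 0.907 -1.563
vertex -2.288 1.241 -1.178
endloop
endfacet
facet normal 0.202 0.285 0.937
outer loop
vertex -1.993 0.986 -1.164
vertex -2.288 1.241 -1.178
vertex -3.42 -0.327 -0.457
endloop
endfacet
facet normal 0.559 0.618 -0.553
outer loop
vertex -2.288 1.241 -1.178
vertex -2.3 0.907 -1.563
vertex -2.591 1.301 -1.417
endloop
endfacet
facet normal -0.413 0.609 0.677
outer loop
vertex -2.288 1.241 -1.178
vertex -2.591 1.301 -1.417
vertex -3.42 -0.327 -0.457
endloop
endfacet
facet normal 0.560 0.618 -0.552
outer loop
vertex -2.591 1.301 -1.417
vertex -2.3 0.907 -1.563
vertex -2.723 1.13 -1.742
endloop
endfacet
facet normal -0.865 0.494 0.091
outer loop
vertex -2.591 1.301 -1.417
vertex -2.723 1.13 -1.742
vertex -3.42 -0.327 -0.457
endloop
endfacet
facet normal 0.560 0.618 -0.553
outer loop
vertex -2.723 1.13 -1.742
vertex -2.3 0.907 -1.563
vertex -2.608 0.829 -1.962
endloop
endfacet
facet normal -0.882 0.007 -0.471
outer loop
vertex -2.723 1.13 -1.742
vertex -2.608 0.829 -1.962
vertex -3.42 -0.327 -0.457
endloop
endfacet
facet normal 0.560 0.617 -0.553
outer loop
vertex -2.608 0.829 -1.962
vertex -2.3 0.907 -1.563
vertex -2.313 0.574 -1.948
endloop
endfacet
facet normal -0.458 -0.568 -0.684
outer loop
vertex -2.608 0.829 -1.962
vertex -2.313 0.574 -1.948
vertex -3.42 -0.327 -0.457
endloop
endfacet
facet normal 0.559 0.618 -0.553
outer loop
vertex -2.313 0.574 -1.948
vertex -2.3 0.907 -1.563
vertex -2.01 0.514 -1.709
endloop
endfacet
facet normal 0.157 -0.893 -0.423
outer loop
vertex -2.313 0.574 -1.948
vertex -2.01 0.514 -1.709
vertex -3.42 -0.327 -0.457
endloop
endfacet
facet normal 0.559 0.618 -0.552
outer loop
vertex -2.01 0.514 -1.709
vertex -2.3 0.907 -1.563
vertex -1.878 0.685 -1.384
endloop
endfacet
facet normal 0.608 -0.777 0.162
outer loop
vertex -2.01 0.514 -1.709
vertex -1.878 0.685 -1.384
vertex -3.42 -0.327 -0.457
endloop
endfacet
facet normal 0.559 0.618 -0.553
outer loop
vertex -1.878 0.685 -1.384
vertex -2.3 0.907 -1.563
vertex -1.993 0.986 -1.164
endloop
endfacet
facet normal 0.626 -0.290 0.724
outer loop
vertex -1.878 0.685 -1.384
vertex -1.993 0.986 -1.164
vertex -3.42 -0.327 -0.457
endloop
endfacet

endsolid


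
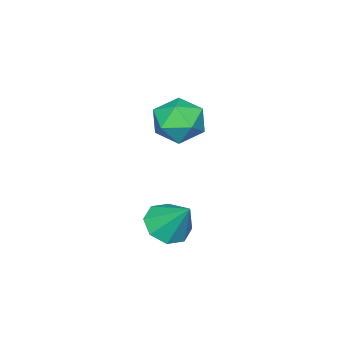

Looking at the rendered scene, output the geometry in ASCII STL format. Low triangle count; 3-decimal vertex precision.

solid 
facet normal -0.102 -0.629 -0.770
outer loop
vertex 1.498 1.246 -4.093
vertex 0.915 0.85 -3.692
vertex 0.934 1.476 -4.206
endloop
endfacet
facet normal 0.403 0.894 -0.193
outer loop
vertex 1.498 1.246 -4.093
vertex 0.934 1.476 -4.206
vertex 1.065 1.77 -2.568
endloop
endfacet
facet normal -0.102 -0.629 -0.770
outer loop
vertex 0.934 1.476 -4.206
vertex 0.915 0.85 -3.692
vertex 0.359 1.34 -4.019
endloop
endfacet
facet normal -0.273 0.950 -0.149
outer loop
vertex 0.934 1.476 -4.206
vertex 0.359 1.34 -4.019
vertex 1.065 1.77 -2.568
endloop
endfacet
facet normal -0.102 -0.630 -0.770
outer loop
vertex 0.359 1.34 -4.019
vertex 0.915 0.85 -3.692
vertex 0.11 0.917 -3.64
endloop
endfacet
facet normal -0.763 0.618 0.188
outer loop
vertex 0.359 1.34 -4.019
vertex 0.11 0.917 -3.64
vertex 1.065 1.77 -2.568
endloop
endfacet
facet normal -0.102 -0.629 -0.770
outer loop
vertex 0.11 0.917 -3.64
vertex 0.915 0.85 -3.692
vertex 0.333 0.455 -3.292
endloop
endfacet
facet normal -0.779 0.092 0.621
outer loop
vertex 0.11 0.917 -3.64
vertex 0.333 0.455 -3.292
vertex 1.065 1.77 -2.568
endloop
endfacet
facet normal -0.101 -0.630 -0.770
outer loop
vertex 0.333 0.455 -3.292
vertex 0.915 0.85 -3.692
vertex 0.897 0.225 -3.178
endloop
endfacet
facet normal -0.311 -0.320 0.895
outer loop
vertex 0.333 0.455 -3.292
vertex 0.897 0.225 -3.178
vertex 1.065 1.77 -2.568
endloop
endfacet
facet normal -0.103 -0.630 -0.770
outer loop
vertex 0.897 0.225 -3.178
vertex 0.915 0.85 -3.692
vertex 1.472 0.361 -3.366
endloop
endfacet
facet normal 0.367 -0.376 0.851
outer loop
vertex 0.897 0.225 -3.178
vertex 1.472 0.361 -3.366
vertex 1.065 1.77 -2.568
endloop
endfacet
facet normal -0.102 -0.630 -0.770
outer loop
vertex 1.472 0.361 -3.366
vertex 0.915 0.85 -3.692
vertex 1.721 0.784 -3.745
endloop
endfacet
facet normal 0.857 -0.044 0.514
outer loop
vertex 1.472 0.361 -3.366
vertex 1.721 0.784 -3.745
vertex 1.065 1.77 -2.568
endloop
endfacet
facet normal -0.102 -0.630 -0.770
outer loop
vertex 1.721 0.784 -3.745
vertex 0.915 0.85 -3.692
vertex 1.498 1.246 -4.093
endloop
endfacet
facet normal 0.872 0.483 0.082
outer loop
vertex 1.721 0.784 -3.745
vertex 1.498 1.246 -4.093
vertex 1.065 1.77 -2.568
endloop
endfacet
facet normal 0.260 0.872 -0.415
outer loop
vertex -1.99 -0.844 -2.29
vertex -2.837 -0.463 -2.02
vertex -2.073 -0.41 -1.429
endloop
endfacet
facet normal 0.835 0.520 -0.182
outer loop
vertex -1.99 -0.844 -2.29
vertex -2.073 -0.41 -1.429
vertex -1.576 -1.236 -1.509
endloop
endfacet
facet normal 0.853 -0.114 -0.509
outer loop
vertex -1.99 -0.844 -2.29
vertex -1.576 -1.236 -1.509
vertex -2.033 -1.8 -2.148
endloop
endfacet
facet normal 0.289 -0.153 -0.945
outer loop
vertex -1.99 -0.844 -2.29
vertex -2.033 -1.8 -2.148
vertex -2.813 -1.322 -2.464
endloop
endfacet
facet normal -0.077 0.456 -0.887
outer loop
vertex -1.99 -0.844 -2.29
vertex -2.813 -1.322 -2.464
vertex -2.837 -0.463 -2.02
endloop
endfacet
facet normal 0.754 0.404 0.518
outer loop
vertex -1.576 -1.236 -1.509
vertex -2.073 -0.41 -1.429
vertex -2.167 -1.098 -0.756
endloop
endfacet
facet normal -0.177 0.974 0.141
outer loop
vertex -2.073 -0.41 -1.429
vertex -2.837 -0.463 -2.02
vertex -2.947 -0.62 -1.072
endloop
endfacet
facet normal -0.722 0.301 -0.622
outer loop
vertex -2.837 -0.463 -2.02
vertex -2.813 -1.322 -2.464
vertex -3.404 -1.184 -1.711
endloop
endfacet
facet normal -0.129 -0.684 -0.718
outer loop
vertex -2.813 -1.322 -2.464
vertex -2.033 -1.8 -2.148
vertex -2.907 -2.01 -1.791
endloop
endfacet
facet normal 0.783 -0.621 -0.012
outer loop
vertex -2.033 -1.8 -2.148
vertex -1.576 -1.236 -1.509
vertex -2.143 -1.957 -1.2
endloop
endfacet
facet normal -0.289 0.153 0.945
outer loop
vertex -2.99 -1.576 -0.93
vertex -2.167 -1.098 -0.756
vertex -2.947 -0.62 -1.072
endloop
endfacet
facet normal -0.853 0.114 0.509
outer loop
vertex -2.99 -1.576 -0.93
vertex -2.947 -0.62 -1.072
vertex -3.404 -1.184 -1.711
endloop
endfacet
facet normal -0.835 -0.520 0.182
outer loop
vertex -2.99 -1.576 -0.93
vertex -3.404 -1.184 -1.711
vertex -2.907 -2.01 -1.791
endloop
endfacet
facet normal -0.260 -0.872 0.415
outer loop
vertex -2.99 -1.576 -0.93
vertex -2.907 -2.01 -1.791
vertex -2.143 -1.957 -1.2
endloop
endfacet
facet normal 0.077 -0.456 0.887
outer loop
vertex -2.99 -1.576 -0.93
vertex -2.143 -1.957 -1.2
vertex -2.167 -1.098 -0.756
endloop
endfacet
facet normal 0.129 0.684 0.718
outer loop
vertex -2.947 -0.62 -1.072
vertex -2.167 -1.098 -0.756
vertex -2.073 -0.41 -1.429
endloop
endfacet
facet normal -0.783 0.621 0.012
outer loop
vertex -3.404 -1.184 -1.711
vertex -2.947 -0.62 -1.072
vertex -2.837 -0.463 -2.02
endloop
endfacet
facet normal -0.754 -0.404 -0.518
outer loop
vertex -2.907 -2.01 -1.791
vertex -3.404 -1.184 -1.711
vertex -2.813 -1.322 -2.464
endloop
endfacet
facet normal 0.177 -0.974 -0.141
outer loop
vertex -2.143 -1.957 -1.2
vertex -2.907 -2.01 -1.791
vertex -2.033 -1.8 -2.148
endloop
endfacet
facet normal 0.722 -0.301 0.622
outer loop
vertex -2.167 -1.098 -0.756
vertex -2.143 -1.957 -1.2
vertex -1.576 -1.236 -1.509
endloop
endfacet

endsolid


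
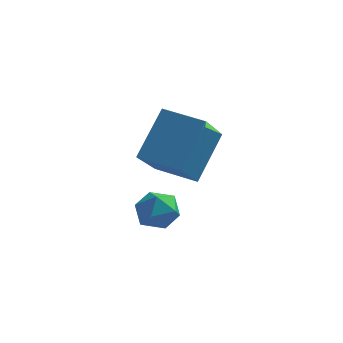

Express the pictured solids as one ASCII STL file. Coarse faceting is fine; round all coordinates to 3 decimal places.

solid 
facet normal -0.963 0.220 0.158
outer loop
vertex 2.766 1.8 4.482
vertex 2.912 3.361 3.192
vertex 2.306 0.743 3.151
endloop
endfacet
facet normal -0.072 -0.769 0.635
outer loop
vertex 3.548 0.459 2.948
vertex 2.766 1.8 4.482
vertex 2.306 0.743 3.151
endloop
endfacet
facet normal -0.963 0.220 0.157
outer loop
vertex 2.306 0.743 3.151
vertex 2.912 3.361 3.192
vertex 2.453 2.304 1.861
endloop
endfacet
facet normal -0.261 -0.600 -0.756
outer loop
vertex 2.453 2.304 1.861
vertex 3.548 0.459 2.948
vertex 2.306 0.743 3.151
endloop
endfacet
facet normal 0.261 0.600 0.756
outer loop
vertex 2.766 1.8 4.482
vertex 4.154 3.077 2.989
vertex 2.912 3.361 3.192
endloop
endfacet
facet normal -0.072 -0.769 0.635
outer loop
vertex 4.007 1.516 4.279
vertex 2.766 1.8 4.482
vertex 3.548 0.459 2.948
endloop
endfacet
facet normal 0.261 0.600 0.756
outer loop
vertex 4.007 1.516 4.279
vertex 4.154 3.077 2.989
vertex 2.766 1.8 4.482
endloop
endfacet
facet normal 0.072 0.769 -0.635
outer loop
vertex 2.912 3.361 3.192
vertex 4.154 3.077 2.989
vertex 2.453 2.304 1.861
endloop
endfacet
facet normal -0.261 -0.600 -0.756
outer loop
vertex 3.694 2.02 1.658
vertex 3.548 0.459 2.948
vertex 2.453 2.304 1.861
endloop
endfacet
facet normal 0.072 0.769 -0.635
outer loop
vertex 2.453 2.304 1.861
vertex 4.154 3.077 2.989
vertex 3.694 2.02 1.658
endloop
endfacet
facet normal 0.963 -0.220 -0.157
outer loop
vertex 3.694 2.02 1.658
vertex 4.007 1.516 4.279
vertex 3.548 0.459 2.948
endloop
endfacet
facet normal 0.963 -0.221 -0.157
outer loop
vertex 4.154 3.077 2.989
vertex 4.007 1.516 4.279
vertex 3.694 2.02 1.658
endloop
endfacet
facet normal 0.068 0.364 0.929
outer loop
vertex 2.352 2.063 1.058
vertex 2.682 1.475 1.264
vertex 3.054 2.023 1.022
endloop
endfacet
facet normal 0.074 0.891 0.449
outer loop
vertex 2.352 2.063 1.058
vertex 3.054 2.023 1.022
vertex 2.691 2.318 0.496
endloop
endfacet
facet normal -0.528 0.847 0.066
outer loop
vertex 2.352 2.063 1.058
vertex 2.691 2.318 0.496
vertex 2.095 1.953 0.411
endloop
endfacet
facet normal -0.905 0.293 0.310
outer loop
vertex 2.352 2.063 1.058
vertex 2.095 1.953 0.411
vertex 2.089 1.432 0.886
endloop
endfacet
facet normal -0.537 -0.006 0.843
outer loop
vertex 2.352 2.063 1.058
vertex 2.089 1.432 0.886
vertex 2.682 1.475 1.264
endloop
endfacet
facet normal 0.624 0.781 0.007
outer loop
vertex 2.691 2.318 0.496
vertex 3.054 2.023 1.022
vertex 3.231 1.888 0.354
endloop
endfacet
facet normal 0.615 -0.071 0.785
outer loop
vertex 3.054 2.023 1.022
vertex 2.682 1.475 1.264
vertex 3.225 1.367 0.829
endloop
endfacet
facet normal -0.364 -0.670 0.647
outer loop
vertex 2.682 1.475 1.264
vertex 2.089 1.432 0.886
vertex 2.629 1.002 0.744
endloop
endfacet
facet normal -0.958 -0.186 -0.216
outer loop
vertex 2.089 1.432 0.886
vertex 2.095 1.953 0.411
vertex 2.266 1.297 0.218
endloop
endfacet
facet normal -0.348 0.711 -0.611
outer loop
vertex 2.095 1.953 0.411
vertex 2.691 2.318 0.496
vertex 2.638 1.845 -0.024
endloop
endfacet
facet normal 0.905 -0.293 -0.310
outer loop
vertex 2.968 1.257 0.182
vertex 3.231 1.888 0.354
vertex 3.225 1.367 0.829
endloop
endfacet
facet normal 0.528 -0.847 -0.066
outer loop
vertex 2.968 1.257 0.182
vertex 3.225 1.367 0.829
vertex 2.629 1.002 0.744
endloop
endfacet
facet normal -0.074 -0.891 -0.449
outer loop
vertex 2.968 1.257 0.182
vertex 2.629 1.002 0.744
vertex 2.266 1.297 0.218
endloop
endfacet
facet normal -0.068 -0.364 -0.929
outer loop
vertex 2.968 1.257 0.182
vertex 2.266 1.297 0.218
vertex 2.638 1.845 -0.024
endloop
endfacet
facet normal 0.537 0.006 -0.843
outer loop
vertex 2.968 1.257 0.182
vertex 2.638 1.845 -0.024
vertex 3.231 1.888 0.354
endloop
endfacet
facet normal 0.958 0.186 0.216
outer loop
vertex 3.225 1.367 0.829
vertex 3.231 1.888 0.354
vertex 3.054 2.023 1.022
endloop
endfacet
facet normal 0.348 -0.711 0.611
outer loop
vertex 2.629 1.002 0.744
vertex 3.225 1.367 0.829
vertex 2.682 1.475 1.264
endloop
endfacet
facet normal -0.624 -0.781 -0.007
outer loop
vertex 2.266 1.297 0.218
vertex 2.629 1.002 0.744
vertex 2.089 1.432 0.886
endloop
endfacet
facet normal -0.615 0.071 -0.785
outer loop
vertex 2.638 1.845 -0.024
vertex 2.266 1.297 0.218
vertex 2.095 1.953 0.411
endloop
endfacet
facet normal 0.364 0.670 -0.647
outer loop
vertex 3.231 1.888 0.354
vertex 2.638 1.845 -0.024
vertex 2.691 2.318 0.496
endloop
endfacet

endsolid


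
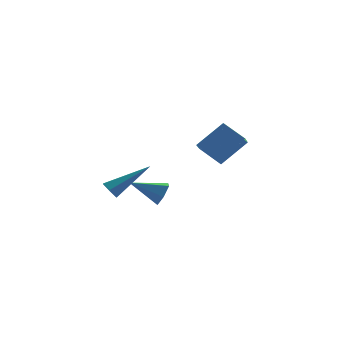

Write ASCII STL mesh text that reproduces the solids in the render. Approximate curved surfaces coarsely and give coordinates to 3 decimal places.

solid 
facet normal -0.554 0.631 0.544
outer loop
vertex 2.513 2.571 2.626
vertex 2.948 3.481 2.013
vertex 1.199 2.418 1.465
endloop
endfacet
facet normal -0.369 -0.770 0.520
outer loop
vertex 1.952 1.559 0.727
vertex 2.513 2.571 2.626
vertex 1.199 2.418 1.465
endloop
endfacet
facet normal -0.554 0.632 0.543
outer loop
vertex 1.199 2.418 1.465
vertex 2.948 3.481 2.013
vertex 1.635 3.327 0.852
endloop
endfacet
facet normal -0.746 -0.087 -0.660
outer loop
vertex 1.635 3.327 0.852
vertex 1.952 1.559 0.727
vertex 1.199 2.418 1.465
endloop
endfacet
facet normal 0.746 0.088 0.660
outer loop
vertex 2.513 2.571 2.626
vertex 3.701 2.622 1.275
vertex 2.948 3.481 2.013
endloop
endfacet
facet normal -0.369 -0.771 0.520
outer loop
vertex 3.265 1.713 1.888
vertex 2.513 2.571 2.626
vertex 1.952 1.559 0.727
endloop
endfacet
facet normal 0.746 0.087 0.660
outer loop
vertex 3.265 1.713 1.888
vertex 3.701 2.622 1.275
vertex 2.513 2.571 2.626
endloop
endfacet
facet normal 0.369 0.770 -0.520
outer loop
vertex 2.948 3.481 2.013
vertex 3.701 2.622 1.275
vertex 1.635 3.327 0.852
endloop
endfacet
facet normal -0.747 -0.087 -0.659
outer loop
vertex 2.387 2.469 0.114
vertex 1.952 1.559 0.727
vertex 1.635 3.327 0.852
endloop
endfacet
facet normal 0.369 0.771 -0.520
outer loop
vertex 1.635 3.327 0.852
vertex 3.701 2.622 1.275
vertex 2.387 2.469 0.114
endloop
endfacet
facet normal 0.554 -0.631 -0.543
outer loop
vertex 2.387 2.469 0.114
vertex 3.265 1.713 1.888
vertex 1.952 1.559 0.727
endloop
endfacet
facet normal 0.553 -0.632 -0.543
outer loop
vertex 3.701 2.622 1.275
vertex 3.265 1.713 1.888
vertex 2.387 2.469 0.114
endloop
endfacet
facet normal 0.861 -0.285 -0.422
outer loop
vertex -0.362 1.614 -0.407
vertex -0.713 1.258 -0.882
vertex -0.55 1.919 -0.996
endloop
endfacet
facet normal 0.107 0.896 0.430
outer loop
vertex -0.362 1.614 -0.407
vertex -0.55 1.919 -0.996
vertex -2.107 1.722 -0.198
endloop
endfacet
facet normal 0.861 -0.285 -0.422
outer loop
vertex -0.55 1.919 -0.996
vertex -0.713 1.258 -0.882
vertex -0.901 1.563 -1.472
endloop
endfacet
facet normal -0.317 0.857 -0.407
outer loop
vertex -0.55 1.919 -0.996
vertex -0.901 1.563 -1.472
vertex -2.107 1.722 -0.198
endloop
endfacet
facet normal 0.860 -0.287 -0.422
outer loop
vertex -0.901 1.563 -1.472
vertex -0.713 1.258 -0.882
vertex -1.065 0.903 -1.357
endloop
endfacet
facet normal -0.721 0.059 -0.690
outer loop
vertex -0.901 1.563 -1.472
vertex -1.065 0.903 -1.357
vertex -2.107 1.722 -0.198
endloop
endfacet
facet normal 0.860 -0.287 -0.423
outer loop
vertex -1.065 0.903 -1.357
vertex -0.713 1.258 -0.882
vertex -0.877 0.598 -0.768
endloop
endfacet
facet normal -0.702 -0.699 -0.138
outer loop
vertex -1.065 0.903 -1.357
vertex -0.877 0.598 -0.768
vertex -2.107 1.722 -0.198
endloop
endfacet
facet normal 0.860 -0.287 -0.422
outer loop
vertex -0.877 0.598 -0.768
vertex -0.713 1.258 -0.882
vertex -0.525 0.953 -0.292
endloop
endfacet
facet normal -0.279 -0.659 0.698
outer loop
vertex -0.877 0.598 -0.768
vertex -0.525 0.953 -0.292
vertex -2.107 1.722 -0.198
endloop
endfacet
facet normal 0.861 -0.286 -0.422
outer loop
vertex -0.525 0.953 -0.292
vertex -0.713 1.258 -0.882
vertex -0.362 1.614 -0.407
endloop
endfacet
facet normal 0.126 0.140 0.982
outer loop
vertex -0.525 0.953 -0.292
vertex -0.362 1.614 -0.407
vertex -2.107 1.722 -0.198
endloop
endfacet
facet normal -0.840 -0.055 -0.540
outer loop
vertex -3.127 0.135 -0.326
vertex -3.419 0.14 0.128
vertex -3.292 0.604 -0.117
endloop
endfacet
facet normal 0.614 0.491 -0.617
outer loop
vertex -3.127 0.135 -0.326
vertex -3.292 0.604 -0.117
vertex -1.581 0.26 1.312
endloop
endfacet
facet normal -0.839 -0.056 -0.541
outer loop
vertex -3.292 0.604 -0.117
vertex -3.419 0.14 0.128
vertex -3.585 0.61 0.337
endloop
endfacet
facet normal 0.136 0.988 0.075
outer loop
vertex -3.292 0.604 -0.117
vertex -3.585 0.61 0.337
vertex -1.581 0.26 1.312
endloop
endfacet
facet normal -0.839 -0.056 -0.541
outer loop
vertex -3.585 0.61 0.337
vertex -3.419 0.14 0.128
vertex -3.712 0.145 0.582
endloop
endfacet
facet normal -0.304 0.508 0.806
outer loop
vertex -3.585 0.61 0.337
vertex -3.712 0.145 0.582
vertex -1.581 0.26 1.312
endloop
endfacet
facet normal -0.839 -0.056 -0.541
outer loop
vertex -3.712 0.145 0.582
vertex -3.419 0.14 0.128
vertex -3.546 -0.324 0.373
endloop
endfacet
facet normal -0.263 -0.469 0.843
outer loop
vertex -3.712 0.145 0.582
vertex -3.546 -0.324 0.373
vertex -1.581 0.26 1.312
endloop
endfacet
facet normal -0.840 -0.055 -0.540
outer loop
vertex -3.546 -0.324 0.373
vertex -3.419 0.14 0.128
vertex -3.254 -0.33 -0.081
endloop
endfacet
facet normal 0.215 -0.965 0.151
outer loop
vertex -3.546 -0.324 0.373
vertex -3.254 -0.33 -0.081
vertex -1.581 0.26 1.312
endloop
endfacet
facet normal -0.840 -0.055 -0.540
outer loop
vertex -3.254 -0.33 -0.081
vertex -3.419 0.14 0.128
vertex -3.127 0.135 -0.326
endloop
endfacet
facet normal 0.654 -0.485 -0.581
outer loop
vertex -3.254 -0.33 -0.081
vertex -3.127 0.135 -0.326
vertex -1.581 0.26 1.312
endloop
endfacet

endsolid


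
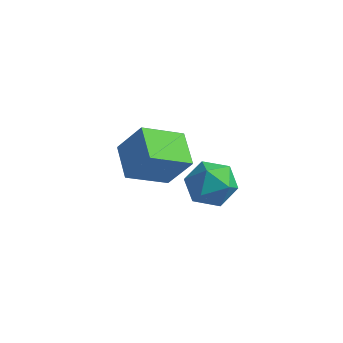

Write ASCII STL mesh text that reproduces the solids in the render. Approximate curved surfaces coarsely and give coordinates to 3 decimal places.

solid 
facet normal -0.664 0.747 0.005
outer loop
vertex -3.345 0.16 -1.635
vertex -4.112 -0.52 -1.869
vertex -3.877 -0.318 -0.864
endloop
endfacet
facet normal -0.128 0.880 0.457
outer loop
vertex -3.345 0.16 -1.635
vertex -3.877 -0.318 -0.864
vertex -2.834 -0.204 -0.791
endloop
endfacet
facet normal 0.481 0.873 0.085
outer loop
vertex -3.345 0.16 -1.635
vertex -2.834 -0.204 -0.791
vertex -2.425 -0.336 -1.751
endloop
endfacet
facet normal 0.321 0.736 -0.596
outer loop
vertex -3.345 0.16 -1.635
vertex -2.425 -0.336 -1.751
vertex -3.214 -0.531 -2.417
endloop
endfacet
facet normal -0.386 0.658 -0.646
outer loop
vertex -3.345 0.16 -1.635
vertex -3.214 -0.531 -2.417
vertex -4.112 -0.52 -1.869
endloop
endfacet
facet normal -0.103 0.348 0.932
outer loop
vertex -2.834 -0.204 -0.791
vertex -3.877 -0.318 -0.864
vertex -3.286 -1.109 -0.503
endloop
endfacet
facet normal -0.971 0.133 0.200
outer loop
vertex -3.877 -0.318 -0.864
vertex -4.112 -0.52 -1.869
vertex -4.075 -1.304 -1.169
endloop
endfacet
facet normal -0.521 -0.011 -0.853
outer loop
vertex -4.112 -0.52 -1.869
vertex -3.214 -0.531 -2.417
vertex -3.666 -1.436 -2.129
endloop
endfacet
facet normal 0.624 0.114 -0.773
outer loop
vertex -3.214 -0.531 -2.417
vertex -2.425 -0.336 -1.751
vertex -2.623 -1.322 -2.056
endloop
endfacet
facet normal 0.882 0.336 0.330
outer loop
vertex -2.425 -0.336 -1.751
vertex -2.834 -0.204 -0.791
vertex -2.388 -1.12 -1.051
endloop
endfacet
facet normal -0.321 -0.736 0.596
outer loop
vertex -3.155 -1.8 -1.285
vertex -3.286 -1.109 -0.503
vertex -4.075 -1.304 -1.169
endloop
endfacet
facet normal -0.481 -0.873 -0.085
outer loop
vertex -3.155 -1.8 -1.285
vertex -4.075 -1.304 -1.169
vertex -3.666 -1.436 -2.129
endloop
endfacet
facet normal 0.128 -0.880 -0.457
outer loop
vertex -3.155 -1.8 -1.285
vertex -3.666 -1.436 -2.129
vertex -2.623 -1.322 -2.056
endloop
endfacet
facet normal 0.664 -0.747 -0.005
outer loop
vertex -3.155 -1.8 -1.285
vertex -2.623 -1.322 -2.056
vertex -2.388 -1.12 -1.051
endloop
endfacet
facet normal 0.386 -0.658 0.646
outer loop
vertex -3.155 -1.8 -1.285
vertex -2.388 -1.12 -1.051
vertex -3.286 -1.109 -0.503
endloop
endfacet
facet normal -0.624 -0.114 0.773
outer loop
vertex -4.075 -1.304 -1.169
vertex -3.286 -1.109 -0.503
vertex -3.877 -0.318 -0.864
endloop
endfacet
facet normal -0.882 -0.336 -0.330
outer loop
vertex -3.666 -1.436 -2.129
vertex -4.075 -1.304 -1.169
vertex -4.112 -0.52 -1.869
endloop
endfacet
facet normal 0.103 -0.348 -0.932
outer loop
vertex -2.623 -1.322 -2.056
vertex -3.666 -1.436 -2.129
vertex -3.214 -0.531 -2.417
endloop
endfacet
facet normal 0.971 -0.133 -0.200
outer loop
vertex -2.388 -1.12 -1.051
vertex -2.623 -1.322 -2.056
vertex -2.425 -0.336 -1.751
endloop
endfacet
facet normal 0.521 0.011 0.853
outer loop
vertex -3.286 -1.109 -0.503
vertex -2.388 -1.12 -1.051
vertex -2.834 -0.204 -0.791
endloop
endfacet
facet normal -0.618 0.723 0.309
outer loop
vertex -5.282 -3.82 2.072
vertex -4.445 -3.636 3.315
vertex -4.312 -2.637 1.243
endloop
endfacet
facet normal -0.554 -0.122 -0.823
outer loop
vertex -3.435 -3.664 0.805
vertex -5.282 -3.82 2.072
vertex -4.312 -2.637 1.243
endloop
endfacet
facet normal -0.618 0.723 0.309
outer loop
vertex -4.312 -2.637 1.243
vertex -4.445 -3.636 3.315
vertex -3.475 -2.453 2.486
endloop
endfacet
facet normal 0.558 0.680 -0.476
outer loop
vertex -3.475 -2.453 2.486
vertex -3.435 -3.664 0.805
vertex -4.312 -2.637 1.243
endloop
endfacet
facet normal -0.558 -0.680 0.476
outer loop
vertex -5.282 -3.82 2.072
vertex -3.568 -4.663 2.877
vertex -4.445 -3.636 3.315
endloop
endfacet
facet normal -0.554 -0.122 -0.823
outer loop
vertex -4.405 -4.847 1.634
vertex -5.282 -3.82 2.072
vertex -3.435 -3.664 0.805
endloop
endfacet
facet normal -0.558 -0.680 0.476
outer loop
vertex -4.405 -4.847 1.634
vertex -3.568 -4.663 2.877
vertex -5.282 -3.82 2.072
endloop
endfacet
facet normal 0.554 0.122 0.823
outer loop
vertex -4.445 -3.636 3.315
vertex -3.568 -4.663 2.877
vertex -3.475 -2.453 2.486
endloop
endfacet
facet normal 0.558 0.680 -0.476
outer loop
vertex -2.598 -3.48 2.048
vertex -3.435 -3.664 0.805
vertex -3.475 -2.453 2.486
endloop
endfacet
facet normal 0.554 0.122 0.823
outer loop
vertex -3.475 -2.453 2.486
vertex -3.568 -4.663 2.877
vertex -2.598 -3.48 2.048
endloop
endfacet
facet normal 0.618 -0.723 -0.309
outer loop
vertex -2.598 -3.48 2.048
vertex -4.405 -4.847 1.634
vertex -3.435 -3.664 0.805
endloop
endfacet
facet normal 0.618 -0.723 -0.309
outer loop
vertex -3.568 -4.663 2.877
vertex -4.405 -4.847 1.634
vertex -2.598 -3.48 2.048
endloop
endfacet

endsolid


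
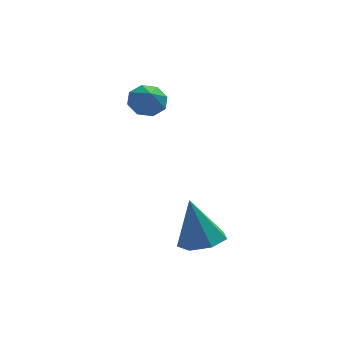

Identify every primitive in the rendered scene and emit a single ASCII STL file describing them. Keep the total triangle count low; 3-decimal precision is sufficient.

solid 
facet normal -0.050 0.658 -0.751
outer loop
vertex 2.431 1.289 3.063
vertex 1.624 1.159 3.003
vertex 2.098 1.678 3.426
endloop
endfacet
facet normal 0.712 -0.045 0.701
outer loop
vertex 2.431 1.289 3.063
vertex 2.098 1.678 3.426
vertex 1.676 0.481 3.777
endloop
endfacet
facet normal -0.051 0.658 -0.751
outer loop
vertex 2.098 1.678 3.426
vertex 1.624 1.159 3.003
vertex 1.487 1.762 3.541
endloop
endfacet
facet normal 0.208 0.207 0.956
outer loop
vertex 2.098 1.678 3.426
vertex 1.487 1.762 3.541
vertex 1.676 0.481 3.777
endloop
endfacet
facet normal -0.050 0.659 -0.751
outer loop
vertex 1.487 1.762 3.541
vertex 1.624 1.159 3.003
vertex 0.956 1.494 3.341
endloop
endfacet
facet normal -0.398 0.109 0.911
outer loop
vertex 1.487 1.762 3.541
vertex 0.956 1.494 3.341
vertex 1.676 0.481 3.777
endloop
endfacet
facet normal -0.050 0.658 -0.751
outer loop
vertex 0.956 1.494 3.341
vertex 1.624 1.159 3.003
vertex 0.817 1.029 2.943
endloop
endfacet
facet normal -0.755 -0.281 0.592
outer loop
vertex 0.956 1.494 3.341
vertex 0.817 1.029 2.943
vertex 1.676 0.481 3.777
endloop
endfacet
facet normal -0.050 0.658 -0.751
outer loop
vertex 0.817 1.029 2.943
vertex 1.624 1.159 3.003
vertex 1.15 0.64 2.58
endloop
endfacet
facet normal -0.652 -0.734 0.189
outer loop
vertex 0.817 1.029 2.943
vertex 1.15 0.64 2.58
vertex 1.676 0.481 3.777
endloop
endfacet
facet normal -0.051 0.658 -0.751
outer loop
vertex 1.15 0.64 2.58
vertex 1.624 1.159 3.003
vertex 1.761 0.556 2.465
endloop
endfacet
facet normal -0.148 -0.987 -0.066
outer loop
vertex 1.15 0.64 2.58
vertex 1.761 0.556 2.465
vertex 1.676 0.481 3.777
endloop
endfacet
facet normal -0.050 0.659 -0.751
outer loop
vertex 1.761 0.556 2.465
vertex 1.624 1.159 3.003
vertex 2.292 0.824 2.665
endloop
endfacet
facet normal 0.457 -0.889 -0.021
outer loop
vertex 1.761 0.556 2.465
vertex 2.292 0.824 2.665
vertex 1.676 0.481 3.777
endloop
endfacet
facet normal -0.050 0.658 -0.751
outer loop
vertex 2.292 0.824 2.665
vertex 1.624 1.159 3.003
vertex 2.431 1.289 3.063
endloop
endfacet
facet normal 0.814 -0.498 0.298
outer loop
vertex 2.292 0.824 2.665
vertex 2.431 1.289 3.063
vertex 1.676 0.481 3.777
endloop
endfacet
facet normal 0.201 -0.230 -0.952
outer loop
vertex 3.853 -4.11 -1.676
vertex 2.991 -3.71 -1.955
vertex 3.876 -3.274 -1.873
endloop
endfacet
facet normal 0.821 0.109 0.560
outer loop
vertex 3.853 -4.11 -1.676
vertex 3.876 -3.274 -1.873
vertex 2.569 -3.23 0.035
endloop
endfacet
facet normal 0.202 -0.230 -0.952
outer loop
vertex 3.876 -3.274 -1.873
vertex 2.991 -3.71 -1.955
vertex 3.233 -2.767 -2.132
endloop
endfacet
facet normal 0.501 0.802 0.325
outer loop
vertex 3.876 -3.274 -1.873
vertex 3.233 -2.767 -2.132
vertex 2.569 -3.23 0.035
endloop
endfacet
facet normal 0.201 -0.230 -0.952
outer loop
vertex 3.233 -2.767 -2.132
vertex 2.991 -3.71 -1.955
vertex 2.408 -2.97 -2.257
endloop
endfacet
facet normal -0.255 0.959 0.127
outer loop
vertex 3.233 -2.767 -2.132
vertex 2.408 -2.97 -2.257
vertex 2.569 -3.23 0.035
endloop
endfacet
facet normal 0.202 -0.229 -0.952
outer loop
vertex 2.408 -2.97 -2.257
vertex 2.991 -3.71 -1.955
vertex 2.022 -3.731 -2.156
endloop
endfacet
facet normal -0.880 0.461 0.114
outer loop
vertex 2.408 -2.97 -2.257
vertex 2.022 -3.731 -2.156
vertex 2.569 -3.23 0.035
endloop
endfacet
facet normal 0.202 -0.231 -0.952
outer loop
vertex 2.022 -3.731 -2.156
vertex 2.991 -3.71 -1.955
vertex 2.366 -4.476 -1.902
endloop
endfacet
facet normal -0.901 -0.315 0.297
outer loop
vertex 2.022 -3.731 -2.156
vertex 2.366 -4.476 -1.902
vertex 2.569 -3.23 0.035
endloop
endfacet
facet normal 0.201 -0.230 -0.952
outer loop
vertex 2.366 -4.476 -1.902
vertex 2.991 -3.71 -1.955
vertex 3.181 -4.645 -1.689
endloop
endfacet
facet normal -0.304 -0.787 0.538
outer loop
vertex 2.366 -4.476 -1.902
vertex 3.181 -4.645 -1.689
vertex 2.569 -3.23 0.035
endloop
endfacet
facet normal 0.201 -0.230 -0.952
outer loop
vertex 3.181 -4.645 -1.689
vertex 2.991 -3.71 -1.955
vertex 3.853 -4.11 -1.676
endloop
endfacet
facet normal 0.463 -0.597 0.655
outer loop
vertex 3.181 -4.645 -1.689
vertex 3.853 -4.11 -1.676
vertex 2.569 -3.23 0.035
endloop
endfacet

endsolid


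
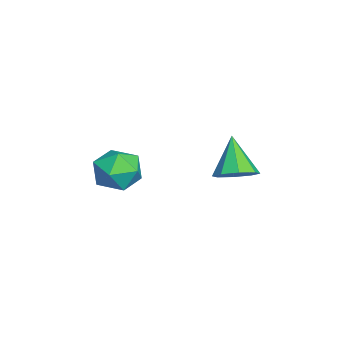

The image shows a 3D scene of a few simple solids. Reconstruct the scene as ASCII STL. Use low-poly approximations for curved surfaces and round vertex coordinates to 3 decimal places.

solid 
facet normal -0.890 0.288 0.353
outer loop
vertex -1.362 -3.409 -0.256
vertex -1.136 -3.985 0.783
vertex -0.814 -2.827 0.651
endloop
endfacet
facet normal -0.633 0.767 -0.110
outer loop
vertex -1.362 -3.409 -0.256
vertex -0.814 -2.827 0.651
vertex -0.43 -2.673 -0.486
endloop
endfacet
facet normal -0.524 0.435 -0.732
outer loop
vertex -1.362 -3.409 -0.256
vertex -0.43 -2.673 -0.486
vertex -0.515 -3.736 -1.056
endloop
endfacet
facet normal -0.714 -0.249 -0.654
outer loop
vertex -1.362 -3.409 -0.256
vertex -0.515 -3.736 -1.056
vertex -0.951 -4.547 -0.272
endloop
endfacet
facet normal -0.940 -0.340 0.016
outer loop
vertex -1.362 -3.409 -0.256
vertex -0.951 -4.547 -0.272
vertex -1.136 -3.985 0.783
endloop
endfacet
facet normal -0.001 0.991 0.134
outer loop
vertex -0.43 -2.673 -0.486
vertex -0.814 -2.827 0.651
vertex 0.371 -2.793 0.412
endloop
endfacet
facet normal -0.417 0.217 0.883
outer loop
vertex -0.814 -2.827 0.651
vertex -1.136 -3.985 0.783
vertex -0.065 -3.604 1.196
endloop
endfacet
facet normal -0.498 -0.798 0.338
outer loop
vertex -1.136 -3.985 0.783
vertex -0.951 -4.547 -0.272
vertex -0.15 -4.667 0.626
endloop
endfacet
facet normal -0.132 -0.651 -0.747
outer loop
vertex -0.951 -4.547 -0.272
vertex -0.515 -3.736 -1.056
vertex 0.234 -4.513 -0.511
endloop
endfacet
facet normal 0.175 0.454 -0.873
outer loop
vertex -0.515 -3.736 -1.056
vertex -0.43 -2.673 -0.486
vertex 0.556 -3.355 -0.643
endloop
endfacet
facet normal 0.714 0.249 0.654
outer loop
vertex 0.782 -3.931 0.396
vertex 0.371 -2.793 0.412
vertex -0.065 -3.604 1.196
endloop
endfacet
facet normal 0.524 -0.435 0.732
outer loop
vertex 0.782 -3.931 0.396
vertex -0.065 -3.604 1.196
vertex -0.15 -4.667 0.626
endloop
endfacet
facet normal 0.633 -0.767 0.110
outer loop
vertex 0.782 -3.931 0.396
vertex -0.15 -4.667 0.626
vertex 0.234 -4.513 -0.511
endloop
endfacet
facet normal 0.890 -0.288 -0.353
outer loop
vertex 0.782 -3.931 0.396
vertex 0.234 -4.513 -0.511
vertex 0.556 -3.355 -0.643
endloop
endfacet
facet normal 0.940 0.340 -0.016
outer loop
vertex 0.782 -3.931 0.396
vertex 0.556 -3.355 -0.643
vertex 0.371 -2.793 0.412
endloop
endfacet
facet normal 0.132 0.651 0.747
outer loop
vertex -0.065 -3.604 1.196
vertex 0.371 -2.793 0.412
vertex -0.814 -2.827 0.651
endloop
endfacet
facet normal -0.175 -0.454 0.873
outer loop
vertex -0.15 -4.667 0.626
vertex -0.065 -3.604 1.196
vertex -1.136 -3.985 0.783
endloop
endfacet
facet normal 0.001 -0.991 -0.134
outer loop
vertex 0.234 -4.513 -0.511
vertex -0.15 -4.667 0.626
vertex -0.951 -4.547 -0.272
endloop
endfacet
facet normal 0.417 -0.217 -0.883
outer loop
vertex 0.556 -3.355 -0.643
vertex 0.234 -4.513 -0.511
vertex -0.515 -3.736 -1.056
endloop
endfacet
facet normal 0.498 0.798 -0.338
outer loop
vertex 0.371 -2.793 0.412
vertex 0.556 -3.355 -0.643
vertex -0.43 -2.673 -0.486
endloop
endfacet
facet normal 0.596 0.098 -0.797
outer loop
vertex 1.837 1.379 1.29
vertex 1.055 1.27 0.691
vertex 1.505 2.04 1.123
endloop
endfacet
facet normal 0.368 0.397 0.841
outer loop
vertex 1.837 1.379 1.29
vertex 1.505 2.04 1.123
vertex -0.155 1.07 2.309
endloop
endfacet
facet normal 0.596 0.099 -0.797
outer loop
vertex 1.505 2.04 1.123
vertex 1.055 1.27 0.691
vertex 0.91 2.25 0.704
endloop
endfacet
facet normal -0.093 0.831 0.549
outer loop
vertex 1.505 2.04 1.123
vertex 0.91 2.25 0.704
vertex -0.155 1.07 2.309
endloop
endfacet
facet normal 0.596 0.099 -0.797
outer loop
vertex 0.91 2.25 0.704
vertex 1.055 1.27 0.691
vertex 0.4 1.886 0.277
endloop
endfacet
facet normal -0.644 0.754 0.127
outer loop
vertex 0.91 2.25 0.704
vertex 0.4 1.886 0.277
vertex -0.155 1.07 2.309
endloop
endfacet
facet normal 0.596 0.099 -0.797
outer loop
vertex 0.4 1.886 0.277
vertex 1.055 1.27 0.691
vertex 0.274 1.162 0.093
endloop
endfacet
facet normal -0.961 0.212 -0.177
outer loop
vertex 0.4 1.886 0.277
vertex 0.274 1.162 0.093
vertex -0.155 1.07 2.309
endloop
endfacet
facet normal 0.596 0.099 -0.797
outer loop
vertex 0.274 1.162 0.093
vertex 1.055 1.27 0.691
vertex 0.606 0.501 0.259
endloop
endfacet
facet normal -0.858 -0.478 -0.186
outer loop
vertex 0.274 1.162 0.093
vertex 0.606 0.501 0.259
vertex -0.155 1.07 2.309
endloop
endfacet
facet normal 0.597 0.099 -0.796
outer loop
vertex 0.606 0.501 0.259
vertex 1.055 1.27 0.691
vertex 1.201 0.291 0.679
endloop
endfacet
facet normal -0.397 -0.912 0.106
outer loop
vertex 0.606 0.501 0.259
vertex 1.201 0.291 0.679
vertex -0.155 1.07 2.309
endloop
endfacet
facet normal 0.596 0.099 -0.797
outer loop
vertex 1.201 0.291 0.679
vertex 1.055 1.27 0.691
vertex 1.711 0.655 1.106
endloop
endfacet
facet normal 0.154 -0.835 0.528
outer loop
vertex 1.201 0.291 0.679
vertex 1.711 0.655 1.106
vertex -0.155 1.07 2.309
endloop
endfacet
facet normal 0.596 0.099 -0.797
outer loop
vertex 1.711 0.655 1.106
vertex 1.055 1.27 0.691
vertex 1.837 1.379 1.29
endloop
endfacet
facet normal 0.471 -0.293 0.832
outer loop
vertex 1.711 0.655 1.106
vertex 1.837 1.379 1.29
vertex -0.155 1.07 2.309
endloop
endfacet

endsolid


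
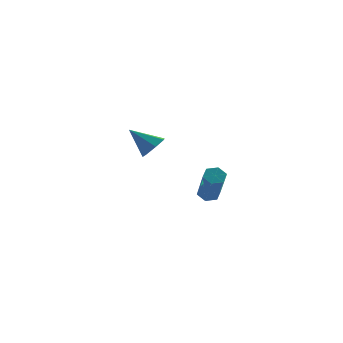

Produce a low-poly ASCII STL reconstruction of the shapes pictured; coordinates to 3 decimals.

solid 
facet normal -0.097 0.664 -0.742
outer loop
vertex -0.487 -1.542 -3.867
vertex -1.013 -1.659 -3.903
vertex -0.846 -1.266 -3.573
endloop
endfacet
facet normal 0.741 0.545 0.392
outer loop
vertex -0.487 -1.542 -3.867
vertex -0.846 -1.266 -3.573
vertex -0.281 -2.964 -2.28
endloop
endfacet
facet normal 0.740 0.545 0.393
outer loop
vertex -0.281 -2.964 -2.28
vertex -0.846 -1.266 -3.573
vertex -0.641 -2.687 -1.986
endloop
endfacet
facet normal 0.095 -0.664 0.742
outer loop
vertex -0.281 -2.964 -2.28
vertex -0.641 -2.687 -1.986
vertex -0.807 -3.081 -2.317
endloop
endfacet
facet normal -0.095 0.664 -0.742
outer loop
vertex -0.846 -1.266 -3.573
vertex -1.013 -1.659 -3.903
vertex -1.372 -1.383 -3.61
endloop
endfacet
facet normal -0.206 0.716 0.667
outer loop
vertex -0.846 -1.266 -3.573
vertex -1.372 -1.383 -3.61
vertex -0.641 -2.687 -1.986
endloop
endfacet
facet normal -0.206 0.715 0.667
outer loop
vertex -0.641 -2.687 -1.986
vertex -1.372 -1.383 -3.61
vertex -1.166 -2.804 -2.023
endloop
endfacet
facet normal 0.096 -0.664 0.742
outer loop
vertex -0.641 -2.687 -1.986
vertex -1.166 -2.804 -2.023
vertex -0.807 -3.081 -2.317
endloop
endfacet
facet normal -0.095 0.664 -0.742
outer loop
vertex -1.372 -1.383 -3.61
vertex -1.013 -1.659 -3.903
vertex -1.539 -1.776 -3.94
endloop
endfacet
facet normal -0.946 0.171 0.276
outer loop
vertex -1.372 -1.383 -3.61
vertex -1.539 -1.776 -3.94
vertex -1.166 -2.804 -2.023
endloop
endfacet
facet normal -0.946 0.170 0.275
outer loop
vertex -1.166 -2.804 -2.023
vertex -1.539 -1.776 -3.94
vertex -1.333 -3.198 -2.353
endloop
endfacet
facet normal 0.097 -0.663 0.742
outer loop
vertex -1.166 -2.804 -2.023
vertex -1.333 -3.198 -2.353
vertex -0.807 -3.081 -2.317
endloop
endfacet
facet normal -0.095 0.664 -0.742
outer loop
vertex -1.539 -1.776 -3.94
vertex -1.013 -1.659 -3.903
vertex -1.179 -2.053 -4.234
endloop
endfacet
facet normal -0.740 -0.546 -0.393
outer loop
vertex -1.539 -1.776 -3.94
vertex -1.179 -2.053 -4.234
vertex -1.333 -3.198 -2.353
endloop
endfacet
facet normal -0.741 -0.545 -0.393
outer loop
vertex -1.333 -3.198 -2.353
vertex -1.179 -2.053 -4.234
vertex -0.974 -3.474 -2.647
endloop
endfacet
facet normal 0.097 -0.664 0.742
outer loop
vertex -1.333 -3.198 -2.353
vertex -0.974 -3.474 -2.647
vertex -0.807 -3.081 -2.317
endloop
endfacet
facet normal -0.096 0.664 -0.742
outer loop
vertex -1.179 -2.053 -4.234
vertex -1.013 -1.659 -3.903
vertex -0.654 -1.936 -4.197
endloop
endfacet
facet normal 0.206 -0.716 -0.667
outer loop
vertex -1.179 -2.053 -4.234
vertex -0.654 -1.936 -4.197
vertex -0.974 -3.474 -2.647
endloop
endfacet
facet normal 0.206 -0.716 -0.667
outer loop
vertex -0.974 -3.474 -2.647
vertex -0.654 -1.936 -4.197
vertex -0.448 -3.357 -2.61
endloop
endfacet
facet normal 0.095 -0.664 0.742
outer loop
vertex -0.974 -3.474 -2.647
vertex -0.448 -3.357 -2.61
vertex -0.807 -3.081 -2.317
endloop
endfacet
facet normal -0.097 0.663 -0.742
outer loop
vertex -0.654 -1.936 -4.197
vertex -1.013 -1.659 -3.903
vertex -0.487 -1.542 -3.867
endloop
endfacet
facet normal 0.946 -0.170 -0.275
outer loop
vertex -0.654 -1.936 -4.197
vertex -0.487 -1.542 -3.867
vertex -0.448 -3.357 -2.61
endloop
endfacet
facet normal 0.946 -0.171 -0.276
outer loop
vertex -0.448 -3.357 -2.61
vertex -0.487 -1.542 -3.867
vertex -0.281 -2.964 -2.28
endloop
endfacet
facet normal 0.095 -0.664 0.742
outer loop
vertex -0.448 -3.357 -2.61
vertex -0.281 -2.964 -2.28
vertex -0.807 -3.081 -2.317
endloop
endfacet
facet normal 0.731 -0.186 -0.657
outer loop
vertex -2.939 3.087 -2.252
vertex -3.399 3.332 -2.833
vertex -2.902 3.747 -2.398
endloop
endfacet
facet normal 0.328 0.187 0.926
outer loop
vertex -2.939 3.087 -2.252
vertex -2.902 3.747 -2.398
vertex -4.561 3.628 -1.787
endloop
endfacet
facet normal 0.730 -0.185 -0.658
outer loop
vertex -2.902 3.747 -2.398
vertex -3.399 3.332 -2.833
vertex -3.24 4.095 -2.871
endloop
endfacet
facet normal 0.133 0.841 0.524
outer loop
vertex -2.902 3.747 -2.398
vertex -3.24 4.095 -2.871
vertex -4.561 3.628 -1.787
endloop
endfacet
facet normal 0.731 -0.185 -0.657
outer loop
vertex -3.24 4.095 -2.871
vertex -3.399 3.332 -2.833
vertex -3.697 3.868 -3.315
endloop
endfacet
facet normal -0.385 0.920 -0.073
outer loop
vertex -3.24 4.095 -2.871
vertex -3.697 3.868 -3.315
vertex -4.561 3.628 -1.787
endloop
endfacet
facet normal 0.729 -0.186 -0.658
outer loop
vertex -3.697 3.868 -3.315
vertex -3.399 3.332 -2.833
vertex -3.931 3.238 -3.396
endloop
endfacet
facet normal -0.834 0.363 -0.415
outer loop
vertex -3.697 3.868 -3.315
vertex -3.931 3.238 -3.396
vertex -4.561 3.628 -1.787
endloop
endfacet
facet normal 0.729 -0.186 -0.658
outer loop
vertex -3.931 3.238 -3.396
vertex -3.399 3.332 -2.833
vertex -3.764 2.679 -3.053
endloop
endfacet
facet normal -0.878 -0.412 -0.244
outer loop
vertex -3.931 3.238 -3.396
vertex -3.764 2.679 -3.053
vertex -4.561 3.628 -1.787
endloop
endfacet
facet normal 0.730 -0.187 -0.657
outer loop
vertex -3.764 2.679 -3.053
vertex -3.399 3.332 -2.833
vertex -3.323 2.612 -2.544
endloop
endfacet
facet normal -0.483 -0.819 0.310
outer loop
vertex -3.764 2.679 -3.053
vertex -3.323 2.612 -2.544
vertex -4.561 3.628 -1.787
endloop
endfacet
facet normal 0.730 -0.187 -0.657
outer loop
vertex -3.323 2.612 -2.544
vertex -3.399 3.332 -2.833
vertex -2.939 3.087 -2.252
endloop
endfacet
facet normal 0.053 -0.554 0.831
outer loop
vertex -3.323 2.612 -2.544
vertex -2.939 3.087 -2.252
vertex -4.561 3.628 -1.787
endloop
endfacet

endsolid
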